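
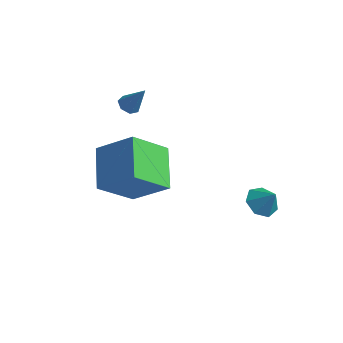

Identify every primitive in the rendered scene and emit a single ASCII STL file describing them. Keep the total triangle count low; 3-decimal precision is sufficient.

solid 
facet normal -0.548 0.707 0.447
outer loop
vertex -0.176 -0.961 3.514
vertex 0.513 0.44 2.14
vertex -1.674 -1.378 2.338
endloop
endfacet
facet normal -0.331 -0.674 0.661
outer loop
vertex -0.573 -2.8 1.44
vertex -0.176 -0.961 3.514
vertex -1.674 -1.378 2.338
endloop
endfacet
facet normal -0.548 0.707 0.447
outer loop
vertex -1.674 -1.378 2.338
vertex 0.513 0.44 2.14
vertex -0.985 0.023 0.964
endloop
endfacet
facet normal -0.768 -0.214 -0.603
outer loop
vertex -0.985 0.023 0.964
vertex -0.573 -2.8 1.44
vertex -1.674 -1.378 2.338
endloop
endfacet
facet normal 0.768 0.214 0.603
outer loop
vertex -0.176 -0.961 3.514
vertex 1.614 -0.982 1.242
vertex 0.513 0.44 2.14
endloop
endfacet
facet normal -0.331 -0.674 0.661
outer loop
vertex 0.925 -2.383 2.616
vertex -0.176 -0.961 3.514
vertex -0.573 -2.8 1.44
endloop
endfacet
facet normal 0.768 0.214 0.603
outer loop
vertex 0.925 -2.383 2.616
vertex 1.614 -0.982 1.242
vertex -0.176 -0.961 3.514
endloop
endfacet
facet normal 0.331 0.674 -0.661
outer loop
vertex 0.513 0.44 2.14
vertex 1.614 -0.982 1.242
vertex -0.985 0.023 0.964
endloop
endfacet
facet normal -0.768 -0.214 -0.603
outer loop
vertex 0.116 -1.399 0.066
vertex -0.573 -2.8 1.44
vertex -0.985 0.023 0.964
endloop
endfacet
facet normal 0.331 0.674 -0.661
outer loop
vertex -0.985 0.023 0.964
vertex 1.614 -0.982 1.242
vertex 0.116 -1.399 0.066
endloop
endfacet
facet normal 0.548 -0.707 -0.447
outer loop
vertex 0.116 -1.399 0.066
vertex 0.925 -2.383 2.616
vertex -0.573 -2.8 1.44
endloop
endfacet
facet normal 0.548 -0.707 -0.447
outer loop
vertex 1.614 -0.982 1.242
vertex 0.925 -2.383 2.616
vertex 0.116 -1.399 0.066
endloop
endfacet
facet normal -0.602 -0.013 -0.799
outer loop
vertex 3.892 3.375 -2.241
vertex 3.331 3.043 -1.813
vertex 3.47 3.802 -1.93
endloop
endfacet
facet normal 0.748 0.653 0.118
outer loop
vertex 3.892 3.375 -2.241
vertex 3.47 3.802 -1.93
vertex 3.969 3.057 -0.967
endloop
endfacet
facet normal -0.602 -0.013 -0.798
outer loop
vertex 3.47 3.802 -1.93
vertex 3.331 3.043 -1.813
vertex 2.943 3.658 -1.53
endloop
endfacet
facet normal 0.185 0.821 0.540
outer loop
vertex 3.47 3.802 -1.93
vertex 2.943 3.658 -1.53
vertex 3.969 3.057 -0.967
endloop
endfacet
facet normal -0.601 -0.012 -0.799
outer loop
vertex 2.943 3.658 -1.53
vertex 3.331 3.043 -1.813
vertex 2.708 3.051 -1.344
endloop
endfacet
facet normal -0.267 0.375 0.888
outer loop
vertex 2.943 3.658 -1.53
vertex 2.708 3.051 -1.344
vertex 3.969 3.057 -0.967
endloop
endfacet
facet normal -0.601 -0.013 -0.799
outer loop
vertex 2.708 3.051 -1.344
vertex 3.331 3.043 -1.813
vertex 2.943 2.438 -1.511
endloop
endfacet
facet normal -0.267 -0.347 0.899
outer loop
vertex 2.708 3.051 -1.344
vertex 2.943 2.438 -1.511
vertex 3.969 3.057 -0.967
endloop
endfacet
facet normal -0.602 -0.012 -0.798
outer loop
vertex 2.943 2.438 -1.511
vertex 3.331 3.043 -1.813
vertex 3.47 2.281 -1.906
endloop
endfacet
facet normal 0.185 -0.804 0.566
outer loop
vertex 2.943 2.438 -1.511
vertex 3.47 2.281 -1.906
vertex 3.969 3.057 -0.967
endloop
endfacet
facet normal -0.602 -0.012 -0.798
outer loop
vertex 3.47 2.281 -1.906
vertex 3.331 3.043 -1.813
vertex 3.892 2.698 -2.231
endloop
endfacet
facet normal 0.748 -0.649 0.139
outer loop
vertex 3.47 2.281 -1.906
vertex 3.892 2.698 -2.231
vertex 3.969 3.057 -0.967
endloop
endfacet
facet normal -0.602 -0.012 -0.798
outer loop
vertex 3.892 2.698 -2.231
vertex 3.331 3.043 -1.813
vertex 3.892 3.375 -2.241
endloop
endfacet
facet normal 0.998 -0.001 -0.061
outer loop
vertex 3.892 2.698 -2.231
vertex 3.892 3.375 -2.241
vertex 3.969 3.057 -0.967
endloop
endfacet
facet normal -0.529 -0.114 -0.841
outer loop
vertex -1.522 0.688 3.134
vertex -1.844 1.053 3.287
vertex -1.417 1.1 3.012
endloop
endfacet
facet normal 0.942 -0.290 -0.167
outer loop
vertex -1.522 0.688 3.134
vertex -1.417 1.1 3.012
vertex -1.136 1.207 4.413
endloop
endfacet
facet normal -0.529 -0.117 -0.841
outer loop
vertex -1.417 1.1 3.012
vertex -1.844 1.053 3.287
vertex -1.634 1.477 3.096
endloop
endfacet
facet normal 0.828 0.522 -0.206
outer loop
vertex -1.417 1.1 3.012
vertex -1.634 1.477 3.096
vertex -1.136 1.207 4.413
endloop
endfacet
facet normal -0.529 -0.117 -0.841
outer loop
vertex -1.634 1.477 3.096
vertex -1.844 1.053 3.287
vertex -2.009 1.534 3.324
endloop
endfacet
facet normal 0.218 0.969 0.116
outer loop
vertex -1.634 1.477 3.096
vertex -2.009 1.534 3.324
vertex -1.136 1.207 4.413
endloop
endfacet
facet normal -0.529 -0.117 -0.841
outer loop
vertex -2.009 1.534 3.324
vertex -1.844 1.053 3.287
vertex -2.26 1.23 3.524
endloop
endfacet
facet normal -0.424 0.715 0.555
outer loop
vertex -2.009 1.534 3.324
vertex -2.26 1.23 3.524
vertex -1.136 1.207 4.413
endloop
endfacet
facet normal -0.528 -0.115 -0.841
outer loop
vertex -2.26 1.23 3.524
vertex -1.844 1.053 3.287
vertex -2.198 0.792 3.545
endloop
endfacet
facet normal -0.620 -0.050 0.783
outer loop
vertex -2.26 1.23 3.524
vertex -2.198 0.792 3.545
vertex -1.136 1.207 4.413
endloop
endfacet
facet normal -0.529 -0.113 -0.841
outer loop
vertex -2.198 0.792 3.545
vertex -1.844 1.053 3.287
vertex -1.87 0.551 3.371
endloop
endfacet
facet normal -0.219 -0.749 0.625
outer loop
vertex -2.198 0.792 3.545
vertex -1.87 0.551 3.371
vertex -1.136 1.207 4.413
endloop
endfacet
facet normal -0.528 -0.113 -0.841
outer loop
vertex -1.87 0.551 3.371
vertex -1.844 1.053 3.287
vertex -1.522 0.688 3.134
endloop
endfacet
facet normal 0.476 -0.856 0.204
outer loop
vertex -1.87 0.551 3.371
vertex -1.522 0.688 3.134
vertex -1.136 1.207 4.413
endloop
endfacet

endsolid


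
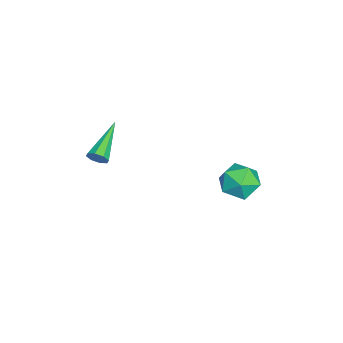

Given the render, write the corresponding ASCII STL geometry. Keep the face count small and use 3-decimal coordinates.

solid 
facet normal 0.894 -0.206 -0.399
outer loop
vertex -0.489 -3.211 -0.198
vertex -0.712 -3.517 -0.54
vertex -0.591 -3.022 -0.524
endloop
endfacet
facet normal 0.162 0.875 0.457
outer loop
vertex -0.489 -3.211 -0.198
vertex -0.591 -3.022 -0.524
vertex -2.588 -3.083 0.3
endloop
endfacet
facet normal 0.893 -0.205 -0.399
outer loop
vertex -0.591 -3.022 -0.524
vertex -0.712 -3.517 -0.54
vertex -0.764 -3.123 -0.859
endloop
endfacet
facet normal -0.123 0.966 -0.228
outer loop
vertex -0.591 -3.022 -0.524
vertex -0.764 -3.123 -0.859
vertex -2.588 -3.083 0.3
endloop
endfacet
facet normal 0.893 -0.206 -0.400
outer loop
vertex -0.764 -3.123 -0.859
vertex -0.712 -3.517 -0.54
vertex -0.907 -3.455 -1.007
endloop
endfacet
facet normal -0.451 0.518 -0.727
outer loop
vertex -0.764 -3.123 -0.859
vertex -0.907 -3.455 -1.007
vertex -2.588 -3.083 0.3
endloop
endfacet
facet normal 0.893 -0.207 -0.400
outer loop
vertex -0.907 -3.455 -1.007
vertex -0.712 -3.517 -0.54
vertex -0.936 -3.823 -0.881
endloop
endfacet
facet normal -0.629 -0.207 -0.750
outer loop
vertex -0.907 -3.455 -1.007
vertex -0.936 -3.823 -0.881
vertex -2.588 -3.083 0.3
endloop
endfacet
facet normal 0.893 -0.208 -0.400
outer loop
vertex -0.936 -3.823 -0.881
vertex -0.712 -3.517 -0.54
vertex -0.834 -4.012 -0.555
endloop
endfacet
facet normal -0.553 -0.784 -0.282
outer loop
vertex -0.936 -3.823 -0.881
vertex -0.834 -4.012 -0.555
vertex -2.588 -3.083 0.3
endloop
endfacet
facet normal 0.892 -0.208 -0.401
outer loop
vertex -0.834 -4.012 -0.555
vertex -0.712 -3.517 -0.54
vertex -0.66 -3.911 -0.22
endloop
endfacet
facet normal -0.267 -0.875 0.403
outer loop
vertex -0.834 -4.012 -0.555
vertex -0.66 -3.911 -0.22
vertex -2.588 -3.083 0.3
endloop
endfacet
facet normal 0.894 -0.205 -0.398
outer loop
vertex -0.66 -3.911 -0.22
vertex -0.712 -3.517 -0.54
vertex -0.518 -3.579 -0.072
endloop
endfacet
facet normal 0.060 -0.428 0.902
outer loop
vertex -0.66 -3.911 -0.22
vertex -0.518 -3.579 -0.072
vertex -2.588 -3.083 0.3
endloop
endfacet
facet normal 0.894 -0.207 -0.398
outer loop
vertex -0.518 -3.579 -0.072
vertex -0.712 -3.517 -0.54
vertex -0.489 -3.211 -0.198
endloop
endfacet
facet normal 0.238 0.298 0.925
outer loop
vertex -0.518 -3.579 -0.072
vertex -0.489 -3.211 -0.198
vertex -2.588 -3.083 0.3
endloop
endfacet
facet normal -0.209 0.829 0.519
outer loop
vertex -4.096 2.78 -3.617
vertex -3.461 2.47 -2.867
vertex -3.101 3.046 -3.642
endloop
endfacet
facet normal -0.258 0.949 -0.183
outer loop
vertex -4.096 2.78 -3.617
vertex -3.101 3.046 -3.642
vertex -3.577 2.75 -4.507
endloop
endfacet
facet normal -0.742 0.497 -0.450
outer loop
vertex -4.096 2.78 -3.617
vertex -3.577 2.75 -4.507
vertex -4.231 1.991 -4.266
endloop
endfacet
facet normal -0.991 0.098 0.087
outer loop
vertex -4.096 2.78 -3.617
vertex -4.231 1.991 -4.266
vertex -4.159 1.817 -3.253
endloop
endfacet
facet normal -0.662 0.302 0.686
outer loop
vertex -4.096 2.78 -3.617
vertex -4.159 1.817 -3.253
vertex -3.461 2.47 -2.867
endloop
endfacet
facet normal 0.372 0.796 -0.477
outer loop
vertex -3.577 2.75 -4.507
vertex -3.101 3.046 -3.642
vertex -2.621 2.423 -4.307
endloop
endfacet
facet normal 0.454 0.601 0.658
outer loop
vertex -3.101 3.046 -3.642
vertex -3.461 2.47 -2.867
vertex -2.549 2.249 -3.294
endloop
endfacet
facet normal -0.279 -0.250 0.927
outer loop
vertex -3.461 2.47 -2.867
vertex -4.159 1.817 -3.253
vertex -3.203 1.49 -3.053
endloop
endfacet
facet normal -0.813 -0.581 -0.042
outer loop
vertex -4.159 1.817 -3.253
vertex -4.231 1.991 -4.266
vertex -3.679 1.194 -3.918
endloop
endfacet
facet normal -0.410 0.065 -0.910
outer loop
vertex -4.231 1.991 -4.266
vertex -3.577 2.75 -4.507
vertex -3.319 1.77 -4.693
endloop
endfacet
facet normal 0.991 -0.098 -0.087
outer loop
vertex -2.684 1.46 -3.943
vertex -2.621 2.423 -4.307
vertex -2.549 2.249 -3.294
endloop
endfacet
facet normal 0.742 -0.497 0.450
outer loop
vertex -2.684 1.46 -3.943
vertex -2.549 2.249 -3.294
vertex -3.203 1.49 -3.053
endloop
endfacet
facet normal 0.258 -0.949 0.183
outer loop
vertex -2.684 1.46 -3.943
vertex -3.203 1.49 -3.053
vertex -3.679 1.194 -3.918
endloop
endfacet
facet normal 0.209 -0.829 -0.519
outer loop
vertex -2.684 1.46 -3.943
vertex -3.679 1.194 -3.918
vertex -3.319 1.77 -4.693
endloop
endfacet
facet normal 0.662 -0.302 -0.686
outer loop
vertex -2.684 1.46 -3.943
vertex -3.319 1.77 -4.693
vertex -2.621 2.423 -4.307
endloop
endfacet
facet normal 0.813 0.581 0.042
outer loop
vertex -2.549 2.249 -3.294
vertex -2.621 2.423 -4.307
vertex -3.101 3.046 -3.642
endloop
endfacet
facet normal 0.410 -0.065 0.910
outer loop
vertex -3.203 1.49 -3.053
vertex -2.549 2.249 -3.294
vertex -3.461 2.47 -2.867
endloop
endfacet
facet normal -0.372 -0.796 0.477
outer loop
vertex -3.679 1.194 -3.918
vertex -3.203 1.49 -3.053
vertex -4.159 1.817 -3.253
endloop
endfacet
facet normal -0.454 -0.601 -0.658
outer loop
vertex -3.319 1.77 -4.693
vertex -3.679 1.194 -3.918
vertex -4.231 1.991 -4.266
endloop
endfacet
facet normal 0.279 0.250 -0.927
outer loop
vertex -2.621 2.423 -4.307
vertex -3.319 1.77 -4.693
vertex -3.577 2.75 -4.507
endloop
endfacet

endsolid


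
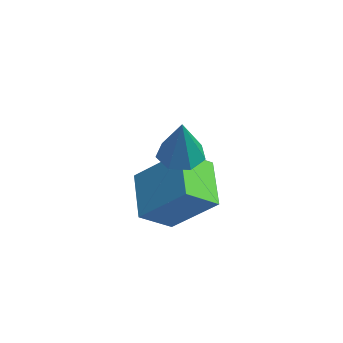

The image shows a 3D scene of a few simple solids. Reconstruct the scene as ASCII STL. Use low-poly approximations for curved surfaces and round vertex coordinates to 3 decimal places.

solid 
facet normal -0.843 0.180 0.507
outer loop
vertex -3.533 0.957 -1.306
vertex -3.719 1.923 -1.957
vertex -4.47 -0.035 -2.511
endloop
endfacet
facet normal 0.157 -0.819 0.552
outer loop
vertex -3.121 -0.323 -3.323
vertex -3.533 0.957 -1.306
vertex -4.47 -0.035 -2.511
endloop
endfacet
facet normal -0.843 0.180 0.507
outer loop
vertex -4.47 -0.035 -2.511
vertex -3.719 1.923 -1.957
vertex -4.655 0.931 -3.162
endloop
endfacet
facet normal -0.515 -0.545 -0.662
outer loop
vertex -4.655 0.931 -3.162
vertex -3.121 -0.323 -3.323
vertex -4.47 -0.035 -2.511
endloop
endfacet
facet normal 0.515 0.545 0.662
outer loop
vertex -3.533 0.957 -1.306
vertex -2.37 1.635 -2.769
vertex -3.719 1.923 -1.957
endloop
endfacet
facet normal 0.157 -0.819 0.552
outer loop
vertex -2.185 0.669 -2.118
vertex -3.533 0.957 -1.306
vertex -3.121 -0.323 -3.323
endloop
endfacet
facet normal 0.515 0.545 0.662
outer loop
vertex -2.185 0.669 -2.118
vertex -2.37 1.635 -2.769
vertex -3.533 0.957 -1.306
endloop
endfacet
facet normal -0.157 0.819 -0.552
outer loop
vertex -3.719 1.923 -1.957
vertex -2.37 1.635 -2.769
vertex -4.655 0.931 -3.162
endloop
endfacet
facet normal -0.515 -0.545 -0.662
outer loop
vertex -3.307 0.643 -3.974
vertex -3.121 -0.323 -3.323
vertex -4.655 0.931 -3.162
endloop
endfacet
facet normal -0.157 0.819 -0.552
outer loop
vertex -4.655 0.931 -3.162
vertex -2.37 1.635 -2.769
vertex -3.307 0.643 -3.974
endloop
endfacet
facet normal 0.843 -0.179 -0.507
outer loop
vertex -3.307 0.643 -3.974
vertex -2.185 0.669 -2.118
vertex -3.121 -0.323 -3.323
endloop
endfacet
facet normal 0.843 -0.180 -0.507
outer loop
vertex -2.37 1.635 -2.769
vertex -2.185 0.669 -2.118
vertex -3.307 0.643 -3.974
endloop
endfacet
facet normal -0.430 0.122 -0.894
outer loop
vertex -2.534 0.303 -1.31
vertex -2.925 0.77 -1.058
vertex -2.33 0.838 -1.335
endloop
endfacet
facet normal 0.926 -0.359 -0.116
outer loop
vertex -2.534 0.303 -1.31
vertex -2.33 0.838 -1.335
vertex -2.215 0.57 0.418
endloop
endfacet
facet normal -0.430 0.120 -0.895
outer loop
vertex -2.33 0.838 -1.335
vertex -2.925 0.77 -1.058
vertex -2.575 1.322 -1.152
endloop
endfacet
facet normal 0.894 0.449 0.010
outer loop
vertex -2.33 0.838 -1.335
vertex -2.575 1.322 -1.152
vertex -2.215 0.57 0.418
endloop
endfacet
facet normal -0.432 0.121 -0.894
outer loop
vertex -2.575 1.322 -1.152
vertex -2.925 0.77 -1.058
vertex -3.084 1.39 -0.897
endloop
endfacet
facet normal 0.297 0.886 0.356
outer loop
vertex -2.575 1.322 -1.152
vertex -3.084 1.39 -0.897
vertex -2.215 0.57 0.418
endloop
endfacet
facet normal -0.430 0.122 -0.894
outer loop
vertex -3.084 1.39 -0.897
vertex -2.925 0.77 -1.058
vertex -3.473 0.992 -0.764
endloop
endfacet
facet normal -0.413 0.625 0.663
outer loop
vertex -3.084 1.39 -0.897
vertex -3.473 0.992 -0.764
vertex -2.215 0.57 0.418
endloop
endfacet
facet normal -0.431 0.122 -0.894
outer loop
vertex -3.473 0.992 -0.764
vertex -2.925 0.77 -1.058
vertex -3.45 0.426 -0.852
endloop
endfacet
facet normal -0.702 -0.137 0.699
outer loop
vertex -3.473 0.992 -0.764
vertex -3.45 0.426 -0.852
vertex -2.215 0.57 0.418
endloop
endfacet
facet normal -0.431 0.122 -0.894
outer loop
vertex -3.45 0.426 -0.852
vertex -2.925 0.77 -1.058
vertex -3.032 0.12 -1.095
endloop
endfacet
facet normal -0.352 -0.828 0.436
outer loop
vertex -3.45 0.426 -0.852
vertex -3.032 0.12 -1.095
vertex -2.215 0.57 0.418
endloop
endfacet
facet normal -0.431 0.122 -0.894
outer loop
vertex -3.032 0.12 -1.095
vertex -2.925 0.77 -1.058
vertex -2.534 0.303 -1.31
endloop
endfacet
facet normal 0.372 -0.925 0.074
outer loop
vertex -3.032 0.12 -1.095
vertex -2.534 0.303 -1.31
vertex -2.215 0.57 0.418
endloop
endfacet

endsolid


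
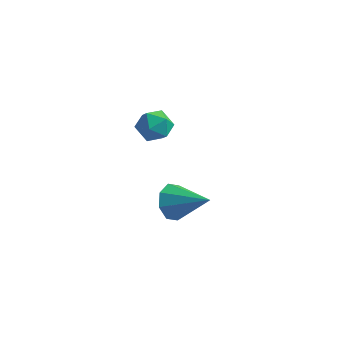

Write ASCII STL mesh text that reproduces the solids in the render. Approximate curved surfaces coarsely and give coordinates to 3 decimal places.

solid 
facet normal -0.516 0.451 0.728
outer loop
vertex -1.699 2.722 1.424
vertex -2.425 2.423 1.095
vertex -2.002 1.967 1.677
endloop
endfacet
facet normal 0.135 0.266 0.955
outer loop
vertex -1.699 2.722 1.424
vertex -2.002 1.967 1.677
vertex -1.168 2.064 1.532
endloop
endfacet
facet normal 0.614 0.583 0.532
outer loop
vertex -1.699 2.722 1.424
vertex -1.168 2.064 1.532
vertex -1.076 2.58 0.86
endloop
endfacet
facet normal 0.259 0.965 0.044
outer loop
vertex -1.699 2.722 1.424
vertex -1.076 2.58 0.86
vertex -1.853 2.801 0.59
endloop
endfacet
facet normal -0.438 0.884 0.165
outer loop
vertex -1.699 2.722 1.424
vertex -1.853 2.801 0.59
vertex -2.425 2.423 1.095
endloop
endfacet
facet normal 0.203 -0.440 0.875
outer loop
vertex -1.168 2.064 1.532
vertex -2.002 1.967 1.677
vertex -1.567 1.359 1.27
endloop
endfacet
facet normal -0.850 -0.139 0.509
outer loop
vertex -2.002 1.967 1.677
vertex -2.425 2.423 1.095
vertex -2.344 1.58 1.0
endloop
endfacet
facet normal -0.725 0.560 -0.402
outer loop
vertex -2.425 2.423 1.095
vertex -1.853 2.801 0.59
vertex -2.252 2.096 0.328
endloop
endfacet
facet normal 0.405 0.691 -0.599
outer loop
vertex -1.853 2.801 0.59
vertex -1.076 2.58 0.86
vertex -1.418 2.193 0.183
endloop
endfacet
facet normal 0.979 0.073 0.190
outer loop
vertex -1.076 2.58 0.86
vertex -1.168 2.064 1.532
vertex -0.995 1.737 0.765
endloop
endfacet
facet normal -0.259 -0.965 -0.044
outer loop
vertex -1.721 1.438 0.436
vertex -1.567 1.359 1.27
vertex -2.344 1.58 1.0
endloop
endfacet
facet normal -0.614 -0.583 -0.532
outer loop
vertex -1.721 1.438 0.436
vertex -2.344 1.58 1.0
vertex -2.252 2.096 0.328
endloop
endfacet
facet normal -0.135 -0.266 -0.955
outer loop
vertex -1.721 1.438 0.436
vertex -2.252 2.096 0.328
vertex -1.418 2.193 0.183
endloop
endfacet
facet normal 0.516 -0.451 -0.728
outer loop
vertex -1.721 1.438 0.436
vertex -1.418 2.193 0.183
vertex -0.995 1.737 0.765
endloop
endfacet
facet normal 0.438 -0.884 -0.165
outer loop
vertex -1.721 1.438 0.436
vertex -0.995 1.737 0.765
vertex -1.567 1.359 1.27
endloop
endfacet
facet normal -0.405 -0.691 0.599
outer loop
vertex -2.344 1.58 1.0
vertex -1.567 1.359 1.27
vertex -2.002 1.967 1.677
endloop
endfacet
facet normal -0.979 -0.073 -0.190
outer loop
vertex -2.252 2.096 0.328
vertex -2.344 1.58 1.0
vertex -2.425 2.423 1.095
endloop
endfacet
facet normal -0.203 0.440 -0.875
outer loop
vertex -1.418 2.193 0.183
vertex -2.252 2.096 0.328
vertex -1.853 2.801 0.59
endloop
endfacet
facet normal 0.850 0.139 -0.509
outer loop
vertex -0.995 1.737 0.765
vertex -1.418 2.193 0.183
vertex -1.076 2.58 0.86
endloop
endfacet
facet normal 0.725 -0.560 0.402
outer loop
vertex -1.567 1.359 1.27
vertex -0.995 1.737 0.765
vertex -1.168 2.064 1.532
endloop
endfacet
facet normal -0.890 0.062 -0.453
outer loop
vertex -0.852 3.205 -5.067
vertex -1.262 2.82 -4.314
vertex -1.062 3.697 -4.587
endloop
endfacet
facet normal 0.681 0.639 -0.357
outer loop
vertex -0.852 3.205 -5.067
vertex -1.062 3.697 -4.587
vertex 0.482 2.7 -3.426
endloop
endfacet
facet normal -0.890 0.062 -0.452
outer loop
vertex -1.062 3.697 -4.587
vertex -1.262 2.82 -4.314
vertex -1.389 3.676 -3.946
endloop
endfacet
facet normal 0.398 0.887 0.232
outer loop
vertex -1.062 3.697 -4.587
vertex -1.389 3.676 -3.946
vertex 0.482 2.7 -3.426
endloop
endfacet
facet normal -0.890 0.063 -0.453
outer loop
vertex -1.389 3.676 -3.946
vertex -1.262 2.82 -4.314
vertex -1.642 3.154 -3.521
endloop
endfacet
facet normal 0.093 0.601 0.794
outer loop
vertex -1.389 3.676 -3.946
vertex -1.642 3.154 -3.521
vertex 0.482 2.7 -3.426
endloop
endfacet
facet normal -0.890 0.062 -0.452
outer loop
vertex -1.642 3.154 -3.521
vertex -1.262 2.82 -4.314
vertex -1.672 2.436 -3.56
endloop
endfacet
facet normal -0.056 -0.052 0.997
outer loop
vertex -1.642 3.154 -3.521
vertex -1.672 2.436 -3.56
vertex 0.482 2.7 -3.426
endloop
endfacet
facet normal -0.890 0.062 -0.452
outer loop
vertex -1.672 2.436 -3.56
vertex -1.262 2.82 -4.314
vertex -1.462 1.944 -4.04
endloop
endfacet
facet normal 0.039 -0.689 0.724
outer loop
vertex -1.672 2.436 -3.56
vertex -1.462 1.944 -4.04
vertex 0.482 2.7 -3.426
endloop
endfacet
facet normal -0.889 0.061 -0.453
outer loop
vertex -1.462 1.944 -4.04
vertex -1.262 2.82 -4.314
vertex -1.134 1.965 -4.681
endloop
endfacet
facet normal 0.322 -0.937 0.134
outer loop
vertex -1.462 1.944 -4.04
vertex -1.134 1.965 -4.681
vertex 0.482 2.7 -3.426
endloop
endfacet
facet normal -0.890 0.061 -0.453
outer loop
vertex -1.134 1.965 -4.681
vertex -1.262 2.82 -4.314
vertex -0.882 2.487 -5.106
endloop
endfacet
facet normal 0.628 -0.651 -0.427
outer loop
vertex -1.134 1.965 -4.681
vertex -0.882 2.487 -5.106
vertex 0.482 2.7 -3.426
endloop
endfacet
facet normal -0.889 0.062 -0.453
outer loop
vertex -0.882 2.487 -5.106
vertex -1.262 2.82 -4.314
vertex -0.852 3.205 -5.067
endloop
endfacet
facet normal 0.776 0.002 -0.630
outer loop
vertex -0.882 2.487 -5.106
vertex -0.852 3.205 -5.067
vertex 0.482 2.7 -3.426
endloop
endfacet

endsolid


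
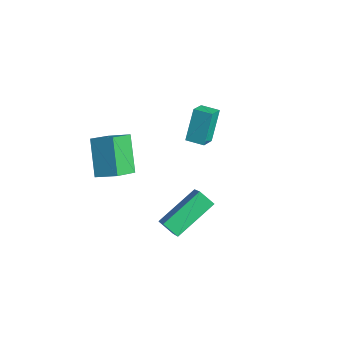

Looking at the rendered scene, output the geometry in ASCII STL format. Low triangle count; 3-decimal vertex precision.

solid 
facet normal -0.728 -0.540 -0.422
outer loop
vertex -3.533 -1.663 2.159
vertex -3.889 -0.638 1.461
vertex -2.423 -2.154 0.871
endloop
endfacet
facet normal 0.275 -0.795 0.540
outer loop
vertex -1.651 -1.582 1.319
vertex -3.533 -1.663 2.159
vertex -2.423 -2.154 0.871
endloop
endfacet
facet normal -0.728 -0.540 -0.423
outer loop
vertex -2.423 -2.154 0.871
vertex -3.889 -0.638 1.461
vertex -2.778 -1.129 0.174
endloop
endfacet
facet normal 0.628 -0.277 -0.727
outer loop
vertex -2.778 -1.129 0.174
vertex -1.651 -1.582 1.319
vertex -2.423 -2.154 0.871
endloop
endfacet
facet normal -0.628 0.277 0.727
outer loop
vertex -3.533 -1.663 2.159
vertex -3.117 -0.066 1.909
vertex -3.889 -0.638 1.461
endloop
endfacet
facet normal 0.276 -0.794 0.541
outer loop
vertex -2.762 -1.091 2.606
vertex -3.533 -1.663 2.159
vertex -1.651 -1.582 1.319
endloop
endfacet
facet normal -0.628 0.277 0.728
outer loop
vertex -2.762 -1.091 2.606
vertex -3.117 -0.066 1.909
vertex -3.533 -1.663 2.159
endloop
endfacet
facet normal -0.275 0.795 -0.541
outer loop
vertex -3.889 -0.638 1.461
vertex -3.117 -0.066 1.909
vertex -2.778 -1.129 0.174
endloop
endfacet
facet normal 0.628 -0.277 -0.727
outer loop
vertex -2.007 -0.557 0.621
vertex -1.651 -1.582 1.319
vertex -2.778 -1.129 0.174
endloop
endfacet
facet normal -0.276 0.795 -0.541
outer loop
vertex -2.778 -1.129 0.174
vertex -3.117 -0.066 1.909
vertex -2.007 -0.557 0.621
endloop
endfacet
facet normal 0.728 0.540 0.422
outer loop
vertex -2.007 -0.557 0.621
vertex -2.762 -1.091 2.606
vertex -1.651 -1.582 1.319
endloop
endfacet
facet normal 0.729 0.539 0.422
outer loop
vertex -3.117 -0.066 1.909
vertex -2.762 -1.091 2.606
vertex -2.007 -0.557 0.621
endloop
endfacet
facet normal -0.836 -0.548 0.007
outer loop
vertex -3.387 2.715 -0.295
vertex -3.82 3.394 1.076
vertex -3.834 3.391 -0.771
endloop
endfacet
facet normal 0.273 -0.426 -0.862
outer loop
vertex -3.14 3.846 -0.776
vertex -3.387 2.715 -0.295
vertex -3.834 3.391 -0.771
endloop
endfacet
facet normal -0.836 -0.548 0.007
outer loop
vertex -3.834 3.391 -0.771
vertex -3.82 3.394 1.076
vertex -4.267 4.07 0.601
endloop
endfacet
facet normal -0.475 0.720 -0.506
outer loop
vertex -4.267 4.07 0.601
vertex -3.14 3.846 -0.776
vertex -3.834 3.391 -0.771
endloop
endfacet
facet normal 0.475 -0.719 0.506
outer loop
vertex -3.387 2.715 -0.295
vertex -3.126 3.849 1.071
vertex -3.82 3.394 1.076
endloop
endfacet
facet normal 0.272 -0.426 -0.863
outer loop
vertex -2.693 3.17 -0.301
vertex -3.387 2.715 -0.295
vertex -3.14 3.846 -0.776
endloop
endfacet
facet normal 0.476 -0.719 0.506
outer loop
vertex -2.693 3.17 -0.301
vertex -3.126 3.849 1.071
vertex -3.387 2.715 -0.295
endloop
endfacet
facet normal -0.273 0.426 0.863
outer loop
vertex -3.82 3.394 1.076
vertex -3.126 3.849 1.071
vertex -4.267 4.07 0.601
endloop
endfacet
facet normal -0.476 0.719 -0.506
outer loop
vertex -3.573 4.525 0.595
vertex -3.14 3.846 -0.776
vertex -4.267 4.07 0.601
endloop
endfacet
facet normal -0.272 0.427 0.862
outer loop
vertex -4.267 4.07 0.601
vertex -3.126 3.849 1.071
vertex -3.573 4.525 0.595
endloop
endfacet
facet normal 0.836 0.548 -0.007
outer loop
vertex -3.573 4.525 0.595
vertex -2.693 3.17 -0.301
vertex -3.14 3.846 -0.776
endloop
endfacet
facet normal 0.836 0.548 -0.007
outer loop
vertex -3.126 3.849 1.071
vertex -2.693 3.17 -0.301
vertex -3.573 4.525 0.595
endloop
endfacet
facet normal -0.731 -0.365 0.576
outer loop
vertex 0.017 1.156 0.166
vertex -0.922 1.534 -0.787
vertex 0.21 -0.669 -0.746
endloop
endfacet
facet normal 0.676 -0.271 0.685
outer loop
vertex 0.802 -0.374 -1.213
vertex 0.017 1.156 0.166
vertex 0.21 -0.669 -0.746
endloop
endfacet
facet normal -0.731 -0.365 0.576
outer loop
vertex 0.21 -0.669 -0.746
vertex -0.922 1.534 -0.787
vertex -0.729 -0.292 -1.699
endloop
endfacet
facet normal 0.093 -0.891 -0.444
outer loop
vertex -0.729 -0.292 -1.699
vertex 0.802 -0.374 -1.213
vertex 0.21 -0.669 -0.746
endloop
endfacet
facet normal -0.093 0.891 0.445
outer loop
vertex 0.017 1.156 0.166
vertex -0.33 1.829 -1.254
vertex -0.922 1.534 -0.787
endloop
endfacet
facet normal 0.676 -0.271 0.685
outer loop
vertex 0.609 1.452 -0.301
vertex 0.017 1.156 0.166
vertex 0.802 -0.374 -1.213
endloop
endfacet
facet normal -0.094 0.891 0.445
outer loop
vertex 0.609 1.452 -0.301
vertex -0.33 1.829 -1.254
vertex 0.017 1.156 0.166
endloop
endfacet
facet normal -0.676 0.271 -0.686
outer loop
vertex -0.922 1.534 -0.787
vertex -0.33 1.829 -1.254
vertex -0.729 -0.292 -1.699
endloop
endfacet
facet normal 0.094 -0.890 -0.446
outer loop
vertex -0.137 0.004 -2.166
vertex 0.802 -0.374 -1.213
vertex -0.729 -0.292 -1.699
endloop
endfacet
facet normal -0.676 0.271 -0.685
outer loop
vertex -0.729 -0.292 -1.699
vertex -0.33 1.829 -1.254
vertex -0.137 0.004 -2.166
endloop
endfacet
facet normal 0.731 0.365 -0.576
outer loop
vertex -0.137 0.004 -2.166
vertex 0.609 1.452 -0.301
vertex 0.802 -0.374 -1.213
endloop
endfacet
facet normal 0.731 0.365 -0.576
outer loop
vertex -0.33 1.829 -1.254
vertex 0.609 1.452 -0.301
vertex -0.137 0.004 -2.166
endloop
endfacet

endsolid


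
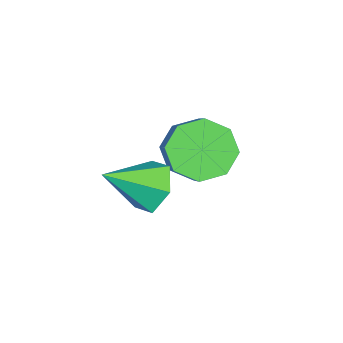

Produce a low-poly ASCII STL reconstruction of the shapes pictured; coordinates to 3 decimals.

solid 
facet normal -0.365 0.747 -0.556
outer loop
vertex 0.185 -1.062 2.461
vertex -0.417 -1.65 2.066
vertex -0.655 -1.191 2.839
endloop
endfacet
facet normal 0.359 0.277 0.892
outer loop
vertex 0.185 -1.062 2.461
vertex -0.655 -1.191 2.839
vertex 0.217 -2.95 3.034
endloop
endfacet
facet normal -0.365 0.747 -0.556
outer loop
vertex -0.655 -1.191 2.839
vertex -0.417 -1.65 2.066
vertex -1.257 -1.779 2.444
endloop
endfacet
facet normal -0.454 -0.127 0.882
outer loop
vertex -0.655 -1.191 2.839
vertex -1.257 -1.779 2.444
vertex 0.217 -2.95 3.034
endloop
endfacet
facet normal -0.365 0.746 -0.557
outer loop
vertex -1.257 -1.779 2.444
vertex -0.417 -1.65 2.066
vertex -1.019 -2.239 1.671
endloop
endfacet
facet normal -0.660 -0.717 0.224
outer loop
vertex -1.257 -1.779 2.444
vertex -1.019 -2.239 1.671
vertex 0.217 -2.95 3.034
endloop
endfacet
facet normal -0.365 0.746 -0.557
outer loop
vertex -1.019 -2.239 1.671
vertex -0.417 -1.65 2.066
vertex -0.179 -2.11 1.293
endloop
endfacet
facet normal -0.052 -0.904 -0.424
outer loop
vertex -1.019 -2.239 1.671
vertex -0.179 -2.11 1.293
vertex 0.217 -2.95 3.034
endloop
endfacet
facet normal -0.364 0.747 -0.557
outer loop
vertex -0.179 -2.11 1.293
vertex -0.417 -1.65 2.066
vertex 0.423 -1.521 1.689
endloop
endfacet
facet normal 0.761 -0.499 -0.414
outer loop
vertex -0.179 -2.11 1.293
vertex 0.423 -1.521 1.689
vertex 0.217 -2.95 3.034
endloop
endfacet
facet normal -0.364 0.747 -0.556
outer loop
vertex 0.423 -1.521 1.689
vertex -0.417 -1.65 2.066
vertex 0.185 -1.062 2.461
endloop
endfacet
facet normal 0.966 0.090 0.244
outer loop
vertex 0.423 -1.521 1.689
vertex 0.185 -1.062 2.461
vertex 0.217 -2.95 3.034
endloop
endfacet
facet normal -0.722 -0.207 -0.660
outer loop
vertex -2.921 -0.82 0.118
vertex -3.653 -0.841 0.925
vertex -3.263 -0.072 0.258
endloop
endfacet
facet normal 0.558 0.392 -0.732
outer loop
vertex -2.921 -0.82 0.118
vertex -3.263 -0.072 0.258
vertex -1.795 -0.499 1.148
endloop
endfacet
facet normal 0.558 0.391 -0.732
outer loop
vertex -1.795 -0.499 1.148
vertex -3.263 -0.072 0.258
vertex -2.136 0.249 1.288
endloop
endfacet
facet normal 0.722 0.206 0.660
outer loop
vertex -1.795 -0.499 1.148
vertex -2.136 0.249 1.288
vertex -2.527 -0.519 1.955
endloop
endfacet
facet normal -0.723 -0.206 -0.660
outer loop
vertex -3.263 -0.072 0.258
vertex -3.653 -0.841 0.925
vertex -3.833 0.226 0.789
endloop
endfacet
facet normal 0.105 0.911 -0.399
outer loop
vertex -3.263 -0.072 0.258
vertex -3.833 0.226 0.789
vertex -2.136 0.249 1.288
endloop
endfacet
facet normal 0.105 0.911 -0.399
outer loop
vertex -2.136 0.249 1.288
vertex -3.833 0.226 0.789
vertex -2.707 0.547 1.819
endloop
endfacet
facet normal 0.722 0.206 0.661
outer loop
vertex -2.136 0.249 1.288
vertex -2.707 0.547 1.819
vertex -2.527 -0.519 1.955
endloop
endfacet
facet normal -0.722 -0.206 -0.660
outer loop
vertex -3.833 0.226 0.789
vertex -3.653 -0.841 0.925
vertex -4.298 -0.101 1.4
endloop
endfacet
facet normal -0.410 0.897 0.168
outer loop
vertex -3.833 0.226 0.789
vertex -4.298 -0.101 1.4
vertex -2.707 0.547 1.819
endloop
endfacet
facet normal -0.410 0.897 0.168
outer loop
vertex -2.707 0.547 1.819
vertex -4.298 -0.101 1.4
vertex -3.172 0.22 2.43
endloop
endfacet
facet normal 0.722 0.206 0.660
outer loop
vertex -2.707 0.547 1.819
vertex -3.172 0.22 2.43
vertex -2.527 -0.519 1.955
endloop
endfacet
facet normal -0.722 -0.206 -0.660
outer loop
vertex -4.298 -0.101 1.4
vertex -3.653 -0.841 0.925
vertex -4.385 -0.861 1.732
endloop
endfacet
facet normal -0.684 0.356 0.637
outer loop
vertex -4.298 -0.101 1.4
vertex -4.385 -0.861 1.732
vertex -3.172 0.22 2.43
endloop
endfacet
facet normal -0.684 0.356 0.637
outer loop
vertex -3.172 0.22 2.43
vertex -4.385 -0.861 1.732
vertex -3.259 -0.54 2.762
endloop
endfacet
facet normal 0.722 0.206 0.660
outer loop
vertex -3.172 0.22 2.43
vertex -3.259 -0.54 2.762
vertex -2.527 -0.519 1.955
endloop
endfacet
facet normal -0.722 -0.206 -0.660
outer loop
vertex -4.385 -0.861 1.732
vertex -3.653 -0.841 0.925
vertex -4.044 -1.609 1.592
endloop
endfacet
facet normal -0.558 -0.391 0.732
outer loop
vertex -4.385 -0.861 1.732
vertex -4.044 -1.609 1.592
vertex -3.259 -0.54 2.762
endloop
endfacet
facet normal -0.557 -0.392 0.732
outer loop
vertex -3.259 -0.54 2.762
vertex -4.044 -1.609 1.592
vertex -2.917 -1.288 2.622
endloop
endfacet
facet normal 0.722 0.207 0.660
outer loop
vertex -3.259 -0.54 2.762
vertex -2.917 -1.288 2.622
vertex -2.527 -0.519 1.955
endloop
endfacet
facet normal -0.722 -0.206 -0.661
outer loop
vertex -4.044 -1.609 1.592
vertex -3.653 -0.841 0.925
vertex -3.473 -1.907 1.061
endloop
endfacet
facet normal -0.105 -0.911 0.399
outer loop
vertex -4.044 -1.609 1.592
vertex -3.473 -1.907 1.061
vertex -2.917 -1.288 2.622
endloop
endfacet
facet normal -0.105 -0.911 0.399
outer loop
vertex -2.917 -1.288 2.622
vertex -3.473 -1.907 1.061
vertex -2.347 -1.586 2.091
endloop
endfacet
facet normal 0.723 0.206 0.660
outer loop
vertex -2.917 -1.288 2.622
vertex -2.347 -1.586 2.091
vertex -2.527 -0.519 1.955
endloop
endfacet
facet normal -0.722 -0.206 -0.660
outer loop
vertex -3.473 -1.907 1.061
vertex -3.653 -0.841 0.925
vertex -3.008 -1.58 0.45
endloop
endfacet
facet normal 0.410 -0.897 -0.168
outer loop
vertex -3.473 -1.907 1.061
vertex -3.008 -1.58 0.45
vertex -2.347 -1.586 2.091
endloop
endfacet
facet normal 0.410 -0.897 -0.168
outer loop
vertex -2.347 -1.586 2.091
vertex -3.008 -1.58 0.45
vertex -1.882 -1.259 1.48
endloop
endfacet
facet normal 0.722 0.206 0.660
outer loop
vertex -2.347 -1.586 2.091
vertex -1.882 -1.259 1.48
vertex -2.527 -0.519 1.955
endloop
endfacet
facet normal -0.722 -0.206 -0.660
outer loop
vertex -3.008 -1.58 0.45
vertex -3.653 -0.841 0.925
vertex -2.921 -0.82 0.118
endloop
endfacet
facet normal 0.684 -0.356 -0.637
outer loop
vertex -3.008 -1.58 0.45
vertex -2.921 -0.82 0.118
vertex -1.882 -1.259 1.48
endloop
endfacet
facet normal 0.684 -0.356 -0.637
outer loop
vertex -1.882 -1.259 1.48
vertex -2.921 -0.82 0.118
vertex -1.795 -0.499 1.148
endloop
endfacet
facet normal 0.722 0.206 0.660
outer loop
vertex -1.882 -1.259 1.48
vertex -1.795 -0.499 1.148
vertex -2.527 -0.519 1.955
endloop
endfacet

endsolid


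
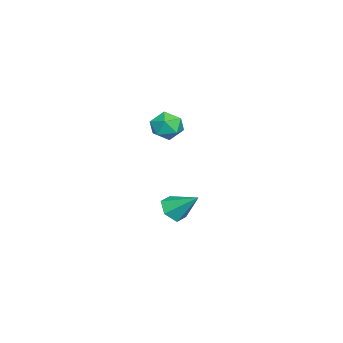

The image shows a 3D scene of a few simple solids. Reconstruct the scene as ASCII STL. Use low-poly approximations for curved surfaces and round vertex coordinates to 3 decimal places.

solid 
facet normal -0.198 -0.748 -0.634
outer loop
vertex 1.301 1.506 -3.752
vertex 0.425 1.781 -3.803
vertex 1.047 2.116 -4.392
endloop
endfacet
facet normal 0.943 0.327 -0.062
outer loop
vertex 1.301 1.506 -3.752
vertex 1.047 2.116 -4.392
vertex 0.795 3.179 -2.617
endloop
endfacet
facet normal -0.198 -0.748 -0.634
outer loop
vertex 1.047 2.116 -4.392
vertex 0.425 1.781 -3.803
vertex 0.17 2.391 -4.443
endloop
endfacet
facet normal 0.290 0.839 -0.461
outer loop
vertex 1.047 2.116 -4.392
vertex 0.17 2.391 -4.443
vertex 0.795 3.179 -2.617
endloop
endfacet
facet normal -0.198 -0.748 -0.634
outer loop
vertex 0.17 2.391 -4.443
vertex 0.425 1.781 -3.803
vertex -0.452 2.056 -3.853
endloop
endfacet
facet normal -0.575 0.804 -0.150
outer loop
vertex 0.17 2.391 -4.443
vertex -0.452 2.056 -3.853
vertex 0.795 3.179 -2.617
endloop
endfacet
facet normal -0.198 -0.748 -0.634
outer loop
vertex -0.452 2.056 -3.853
vertex 0.425 1.781 -3.803
vertex -0.197 1.446 -3.213
endloop
endfacet
facet normal -0.787 0.258 0.560
outer loop
vertex -0.452 2.056 -3.853
vertex -0.197 1.446 -3.213
vertex 0.795 3.179 -2.617
endloop
endfacet
facet normal -0.199 -0.748 -0.634
outer loop
vertex -0.197 1.446 -3.213
vertex 0.425 1.781 -3.803
vertex 0.679 1.171 -3.163
endloop
endfacet
facet normal -0.134 -0.253 0.958
outer loop
vertex -0.197 1.446 -3.213
vertex 0.679 1.171 -3.163
vertex 0.795 3.179 -2.617
endloop
endfacet
facet normal -0.198 -0.748 -0.634
outer loop
vertex 0.679 1.171 -3.163
vertex 0.425 1.781 -3.803
vertex 1.301 1.506 -3.752
endloop
endfacet
facet normal 0.730 -0.218 0.647
outer loop
vertex 0.679 1.171 -3.163
vertex 1.301 1.506 -3.752
vertex 0.795 3.179 -2.617
endloop
endfacet
facet normal -0.478 0.370 0.797
outer loop
vertex 2.49 2.645 3.749
vertex 1.674 2.212 3.461
vertex 2.288 1.746 4.046
endloop
endfacet
facet normal 0.213 0.263 0.941
outer loop
vertex 2.49 2.645 3.749
vertex 2.288 1.746 4.046
vertex 3.189 1.976 3.778
endloop
endfacet
facet normal 0.597 0.645 0.477
outer loop
vertex 2.49 2.645 3.749
vertex 3.189 1.976 3.778
vertex 3.131 2.584 3.028
endloop
endfacet
facet normal 0.144 0.989 0.044
outer loop
vertex 2.49 2.645 3.749
vertex 3.131 2.584 3.028
vertex 2.195 2.729 2.832
endloop
endfacet
facet normal -0.520 0.819 0.242
outer loop
vertex 2.49 2.645 3.749
vertex 2.195 2.729 2.832
vertex 1.674 2.212 3.461
endloop
endfacet
facet normal 0.356 -0.427 0.831
outer loop
vertex 3.189 1.976 3.778
vertex 2.288 1.746 4.046
vertex 2.805 1.131 3.508
endloop
endfacet
facet normal -0.761 -0.254 0.597
outer loop
vertex 2.288 1.746 4.046
vertex 1.674 2.212 3.461
vertex 1.869 1.276 3.312
endloop
endfacet
facet normal -0.829 0.472 -0.299
outer loop
vertex 1.674 2.212 3.461
vertex 2.195 2.729 2.832
vertex 1.811 1.884 2.562
endloop
endfacet
facet normal 0.245 0.747 -0.618
outer loop
vertex 2.195 2.729 2.832
vertex 3.131 2.584 3.028
vertex 2.712 2.114 2.294
endloop
endfacet
facet normal 0.978 0.191 0.079
outer loop
vertex 3.131 2.584 3.028
vertex 3.189 1.976 3.778
vertex 3.326 1.648 2.879
endloop
endfacet
facet normal -0.144 -0.989 -0.044
outer loop
vertex 2.51 1.215 2.591
vertex 2.805 1.131 3.508
vertex 1.869 1.276 3.312
endloop
endfacet
facet normal -0.597 -0.645 -0.477
outer loop
vertex 2.51 1.215 2.591
vertex 1.869 1.276 3.312
vertex 1.811 1.884 2.562
endloop
endfacet
facet normal -0.213 -0.263 -0.941
outer loop
vertex 2.51 1.215 2.591
vertex 1.811 1.884 2.562
vertex 2.712 2.114 2.294
endloop
endfacet
facet normal 0.478 -0.370 -0.797
outer loop
vertex 2.51 1.215 2.591
vertex 2.712 2.114 2.294
vertex 3.326 1.648 2.879
endloop
endfacet
facet normal 0.520 -0.819 -0.242
outer loop
vertex 2.51 1.215 2.591
vertex 3.326 1.648 2.879
vertex 2.805 1.131 3.508
endloop
endfacet
facet normal -0.245 -0.747 0.618
outer loop
vertex 1.869 1.276 3.312
vertex 2.805 1.131 3.508
vertex 2.288 1.746 4.046
endloop
endfacet
facet normal -0.978 -0.191 -0.079
outer loop
vertex 1.811 1.884 2.562
vertex 1.869 1.276 3.312
vertex 1.674 2.212 3.461
endloop
endfacet
facet normal -0.356 0.427 -0.831
outer loop
vertex 2.712 2.114 2.294
vertex 1.811 1.884 2.562
vertex 2.195 2.729 2.832
endloop
endfacet
facet normal 0.761 0.254 -0.597
outer loop
vertex 3.326 1.648 2.879
vertex 2.712 2.114 2.294
vertex 3.131 2.584 3.028
endloop
endfacet
facet normal 0.829 -0.472 0.299
outer loop
vertex 2.805 1.131 3.508
vertex 3.326 1.648 2.879
vertex 3.189 1.976 3.778
endloop
endfacet

endsolid


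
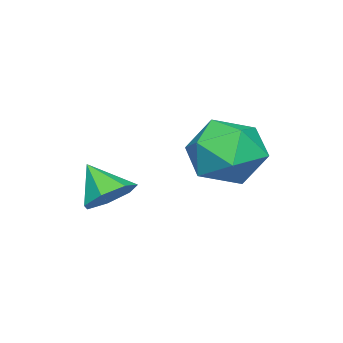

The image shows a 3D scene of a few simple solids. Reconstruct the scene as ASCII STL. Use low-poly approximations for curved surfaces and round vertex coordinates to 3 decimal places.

solid 
facet normal -0.325 0.759 -0.564
outer loop
vertex -3.199 0.732 2.293
vertex -4.167 0.607 2.683
vertex -3.488 1.252 3.16
endloop
endfacet
facet normal 0.361 0.848 -0.388
outer loop
vertex -3.199 0.732 2.293
vertex -3.488 1.252 3.16
vertex -2.532 0.818 3.102
endloop
endfacet
facet normal 0.725 0.283 -0.628
outer loop
vertex -3.199 0.732 2.293
vertex -2.532 0.818 3.102
vertex -2.621 -0.096 2.588
endloop
endfacet
facet normal 0.264 -0.155 -0.952
outer loop
vertex -3.199 0.732 2.293
vertex -2.621 -0.096 2.588
vertex -3.632 -0.226 2.329
endloop
endfacet
facet normal -0.386 0.140 -0.912
outer loop
vertex -3.199 0.732 2.293
vertex -3.632 -0.226 2.329
vertex -4.167 0.607 2.683
endloop
endfacet
facet normal 0.407 0.854 0.324
outer loop
vertex -2.532 0.818 3.102
vertex -3.488 1.252 3.16
vertex -3.088 0.746 3.991
endloop
endfacet
facet normal -0.703 0.710 0.039
outer loop
vertex -3.488 1.252 3.16
vertex -4.167 0.607 2.683
vertex -4.099 0.616 3.732
endloop
endfacet
facet normal -0.800 -0.291 -0.524
outer loop
vertex -4.167 0.607 2.683
vertex -3.632 -0.226 2.329
vertex -4.188 -0.298 3.218
endloop
endfacet
facet normal 0.250 -0.769 -0.588
outer loop
vertex -3.632 -0.226 2.329
vertex -2.621 -0.096 2.588
vertex -3.232 -0.732 3.16
endloop
endfacet
facet normal 0.996 -0.061 -0.064
outer loop
vertex -2.621 -0.096 2.588
vertex -2.532 0.818 3.102
vertex -2.553 -0.087 3.637
endloop
endfacet
facet normal -0.264 0.155 0.952
outer loop
vertex -3.521 -0.212 4.027
vertex -3.088 0.746 3.991
vertex -4.099 0.616 3.732
endloop
endfacet
facet normal -0.725 -0.283 0.628
outer loop
vertex -3.521 -0.212 4.027
vertex -4.099 0.616 3.732
vertex -4.188 -0.298 3.218
endloop
endfacet
facet normal -0.361 -0.848 0.388
outer loop
vertex -3.521 -0.212 4.027
vertex -4.188 -0.298 3.218
vertex -3.232 -0.732 3.16
endloop
endfacet
facet normal 0.325 -0.759 0.564
outer loop
vertex -3.521 -0.212 4.027
vertex -3.232 -0.732 3.16
vertex -2.553 -0.087 3.637
endloop
endfacet
facet normal 0.386 -0.140 0.912
outer loop
vertex -3.521 -0.212 4.027
vertex -2.553 -0.087 3.637
vertex -3.088 0.746 3.991
endloop
endfacet
facet normal -0.250 0.769 0.588
outer loop
vertex -4.099 0.616 3.732
vertex -3.088 0.746 3.991
vertex -3.488 1.252 3.16
endloop
endfacet
facet normal -0.996 0.061 0.064
outer loop
vertex -4.188 -0.298 3.218
vertex -4.099 0.616 3.732
vertex -4.167 0.607 2.683
endloop
endfacet
facet normal -0.407 -0.854 -0.324
outer loop
vertex -3.232 -0.732 3.16
vertex -4.188 -0.298 3.218
vertex -3.632 -0.226 2.329
endloop
endfacet
facet normal 0.703 -0.710 -0.039
outer loop
vertex -2.553 -0.087 3.637
vertex -3.232 -0.732 3.16
vertex -2.621 -0.096 2.588
endloop
endfacet
facet normal 0.800 0.291 0.524
outer loop
vertex -3.088 0.746 3.991
vertex -2.553 -0.087 3.637
vertex -2.532 0.818 3.102
endloop
endfacet
facet normal 0.198 0.662 -0.723
outer loop
vertex -1.018 -2.089 1.856
vertex -1.63 -1.772 1.979
vertex -1.006 -1.643 2.268
endloop
endfacet
facet normal 0.754 -0.456 0.472
outer loop
vertex -1.018 -2.089 1.856
vertex -1.006 -1.643 2.268
vertex -1.85 -2.508 2.781
endloop
endfacet
facet normal 0.197 0.664 -0.722
outer loop
vertex -1.006 -1.643 2.268
vertex -1.63 -1.772 1.979
vertex -1.464 -1.295 2.463
endloop
endfacet
facet normal 0.448 0.091 0.890
outer loop
vertex -1.006 -1.643 2.268
vertex -1.464 -1.295 2.463
vertex -1.85 -2.508 2.781
endloop
endfacet
facet normal 0.199 0.663 -0.722
outer loop
vertex -1.464 -1.295 2.463
vertex -1.63 -1.772 1.979
vertex -2.047 -1.305 2.293
endloop
endfacet
facet normal -0.270 0.324 0.907
outer loop
vertex -1.464 -1.295 2.463
vertex -2.047 -1.305 2.293
vertex -1.85 -2.508 2.781
endloop
endfacet
facet normal 0.197 0.662 -0.723
outer loop
vertex -2.047 -1.305 2.293
vertex -1.63 -1.772 1.979
vertex -2.316 -1.668 1.887
endloop
endfacet
facet normal -0.858 0.066 0.509
outer loop
vertex -2.047 -1.305 2.293
vertex -2.316 -1.668 1.887
vertex -1.85 -2.508 2.781
endloop
endfacet
facet normal 0.197 0.663 -0.722
outer loop
vertex -2.316 -1.668 1.887
vertex -1.63 -1.772 1.979
vertex -2.069 -2.109 1.55
endloop
endfacet
facet normal -0.873 -0.487 -0.003
outer loop
vertex -2.316 -1.668 1.887
vertex -2.069 -2.109 1.55
vertex -1.85 -2.508 2.781
endloop
endfacet
facet normal 0.197 0.663 -0.722
outer loop
vertex -2.069 -2.109 1.55
vertex -1.63 -1.772 1.979
vertex -1.492 -2.296 1.536
endloop
endfacet
facet normal -0.304 -0.921 -0.244
outer loop
vertex -2.069 -2.109 1.55
vertex -1.492 -2.296 1.536
vertex -1.85 -2.508 2.781
endloop
endfacet
facet normal 0.198 0.663 -0.722
outer loop
vertex -1.492 -2.296 1.536
vertex -1.63 -1.772 1.979
vertex -1.018 -2.089 1.856
endloop
endfacet
facet normal 0.419 -0.907 -0.034
outer loop
vertex -1.492 -2.296 1.536
vertex -1.018 -2.089 1.856
vertex -1.85 -2.508 2.781
endloop
endfacet

endsolid


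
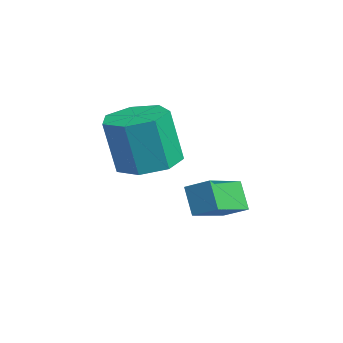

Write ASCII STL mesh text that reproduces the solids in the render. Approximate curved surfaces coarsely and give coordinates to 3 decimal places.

solid 
facet normal -0.647 -0.620 -0.444
outer loop
vertex -0.404 0.512 -2.383
vertex -1.209 1.696 -2.863
vertex 0.146 0.543 -3.229
endloop
endfacet
facet normal 0.534 -0.783 0.318
outer loop
vertex 0.689 1.064 -2.857
vertex -0.404 0.512 -2.383
vertex 0.146 0.543 -3.229
endloop
endfacet
facet normal -0.647 -0.620 -0.443
outer loop
vertex 0.146 0.543 -3.229
vertex -1.209 1.696 -2.863
vertex -0.659 1.727 -3.71
endloop
endfacet
facet normal 0.545 0.030 -0.838
outer loop
vertex -0.659 1.727 -3.71
vertex 0.689 1.064 -2.857
vertex 0.146 0.543 -3.229
endloop
endfacet
facet normal -0.545 -0.031 0.838
outer loop
vertex -0.404 0.512 -2.383
vertex -0.666 2.217 -2.491
vertex -1.209 1.696 -2.863
endloop
endfacet
facet normal 0.534 -0.784 0.318
outer loop
vertex 0.139 1.033 -2.01
vertex -0.404 0.512 -2.383
vertex 0.689 1.064 -2.857
endloop
endfacet
facet normal -0.546 -0.031 0.837
outer loop
vertex 0.139 1.033 -2.01
vertex -0.666 2.217 -2.491
vertex -0.404 0.512 -2.383
endloop
endfacet
facet normal -0.534 0.783 -0.318
outer loop
vertex -1.209 1.696 -2.863
vertex -0.666 2.217 -2.491
vertex -0.659 1.727 -3.71
endloop
endfacet
facet normal 0.545 0.031 -0.838
outer loop
vertex -0.116 2.248 -3.337
vertex 0.689 1.064 -2.857
vertex -0.659 1.727 -3.71
endloop
endfacet
facet normal -0.533 0.784 -0.318
outer loop
vertex -0.659 1.727 -3.71
vertex -0.666 2.217 -2.491
vertex -0.116 2.248 -3.337
endloop
endfacet
facet normal 0.648 0.620 0.443
outer loop
vertex -0.116 2.248 -3.337
vertex 0.139 1.033 -2.01
vertex 0.689 1.064 -2.857
endloop
endfacet
facet normal 0.647 0.620 0.443
outer loop
vertex -0.666 2.217 -2.491
vertex 0.139 1.033 -2.01
vertex -0.116 2.248 -3.337
endloop
endfacet
facet normal 0.028 0.205 -0.978
outer loop
vertex 0.94 -0.371 -1.12
vertex 0.055 -0.611 -1.196
vertex 0.411 0.217 -1.012
endloop
endfacet
facet normal 0.748 0.645 0.157
outer loop
vertex 0.94 -0.371 -1.12
vertex 0.411 0.217 -1.012
vertex 0.89 -0.729 0.592
endloop
endfacet
facet normal 0.748 0.645 0.157
outer loop
vertex 0.89 -0.729 0.592
vertex 0.411 0.217 -1.012
vertex 0.361 -0.141 0.7
endloop
endfacet
facet normal -0.028 -0.205 0.978
outer loop
vertex 0.89 -0.729 0.592
vertex 0.361 -0.141 0.7
vertex 0.005 -0.969 0.516
endloop
endfacet
facet normal 0.029 0.205 -0.978
outer loop
vertex 0.411 0.217 -1.012
vertex 0.055 -0.611 -1.196
vertex -0.386 0.182 -1.043
endloop
endfacet
facet normal -0.051 0.978 0.203
outer loop
vertex 0.411 0.217 -1.012
vertex -0.386 0.182 -1.043
vertex 0.361 -0.141 0.7
endloop
endfacet
facet normal -0.051 0.978 0.203
outer loop
vertex 0.361 -0.141 0.7
vertex -0.386 0.182 -1.043
vertex -0.436 -0.176 0.669
endloop
endfacet
facet normal -0.029 -0.205 0.978
outer loop
vertex 0.361 -0.141 0.7
vertex -0.436 -0.176 0.669
vertex 0.005 -0.969 0.516
endloop
endfacet
facet normal 0.029 0.205 -0.978
outer loop
vertex -0.386 0.182 -1.043
vertex 0.055 -0.611 -1.196
vertex -0.851 -0.451 -1.189
endloop
endfacet
facet normal -0.813 0.575 0.096
outer loop
vertex -0.386 0.182 -1.043
vertex -0.851 -0.451 -1.189
vertex -0.436 -0.176 0.669
endloop
endfacet
facet normal -0.813 0.575 0.096
outer loop
vertex -0.436 -0.176 0.669
vertex -0.851 -0.451 -1.189
vertex -0.901 -0.809 0.523
endloop
endfacet
facet normal -0.029 -0.205 0.978
outer loop
vertex -0.436 -0.176 0.669
vertex -0.901 -0.809 0.523
vertex 0.005 -0.969 0.516
endloop
endfacet
facet normal 0.029 0.204 -0.978
outer loop
vertex -0.851 -0.451 -1.189
vertex 0.055 -0.611 -1.196
vertex -0.633 -1.204 -1.34
endloop
endfacet
facet normal -0.962 -0.262 -0.083
outer loop
vertex -0.851 -0.451 -1.189
vertex -0.633 -1.204 -1.34
vertex -0.901 -0.809 0.523
endloop
endfacet
facet normal -0.962 -0.261 -0.083
outer loop
vertex -0.901 -0.809 0.523
vertex -0.633 -1.204 -1.34
vertex -0.684 -1.562 0.372
endloop
endfacet
facet normal -0.029 -0.204 0.978
outer loop
vertex -0.901 -0.809 0.523
vertex -0.684 -1.562 0.372
vertex 0.005 -0.969 0.516
endloop
endfacet
facet normal 0.028 0.205 -0.978
outer loop
vertex -0.633 -1.204 -1.34
vertex 0.055 -0.611 -1.196
vertex 0.103 -1.511 -1.383
endloop
endfacet
facet normal -0.387 -0.900 -0.200
outer loop
vertex -0.633 -1.204 -1.34
vertex 0.103 -1.511 -1.383
vertex -0.684 -1.562 0.372
endloop
endfacet
facet normal -0.387 -0.900 -0.200
outer loop
vertex -0.684 -1.562 0.372
vertex 0.103 -1.511 -1.383
vertex 0.052 -1.869 0.329
endloop
endfacet
facet normal -0.028 -0.205 0.978
outer loop
vertex -0.684 -1.562 0.372
vertex 0.052 -1.869 0.329
vertex 0.005 -0.969 0.516
endloop
endfacet
facet normal 0.028 0.205 -0.978
outer loop
vertex 0.103 -1.511 -1.383
vertex 0.055 -0.611 -1.196
vertex 0.803 -1.14 -1.285
endloop
endfacet
facet normal 0.480 -0.862 -0.166
outer loop
vertex 0.103 -1.511 -1.383
vertex 0.803 -1.14 -1.285
vertex 0.052 -1.869 0.329
endloop
endfacet
facet normal 0.480 -0.861 -0.166
outer loop
vertex 0.052 -1.869 0.329
vertex 0.803 -1.14 -1.285
vertex 0.752 -1.498 0.428
endloop
endfacet
facet normal -0.030 -0.205 0.978
outer loop
vertex 0.052 -1.869 0.329
vertex 0.752 -1.498 0.428
vertex 0.005 -0.969 0.516
endloop
endfacet
facet normal 0.028 0.205 -0.978
outer loop
vertex 0.803 -1.14 -1.285
vertex 0.055 -0.611 -1.196
vertex 0.94 -0.371 -1.12
endloop
endfacet
facet normal 0.985 -0.174 -0.007
outer loop
vertex 0.803 -1.14 -1.285
vertex 0.94 -0.371 -1.12
vertex 0.752 -1.498 0.428
endloop
endfacet
facet normal 0.985 -0.175 -0.008
outer loop
vertex 0.752 -1.498 0.428
vertex 0.94 -0.371 -1.12
vertex 0.89 -0.729 0.592
endloop
endfacet
facet normal -0.029 -0.204 0.979
outer loop
vertex 0.752 -1.498 0.428
vertex 0.89 -0.729 0.592
vertex 0.005 -0.969 0.516
endloop
endfacet

endsolid


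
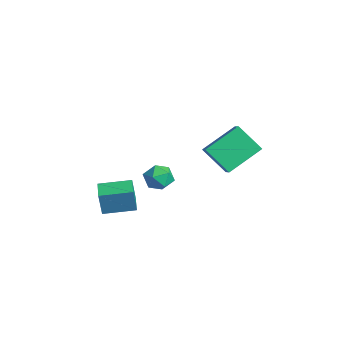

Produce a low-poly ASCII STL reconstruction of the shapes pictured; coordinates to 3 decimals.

solid 
facet normal -0.642 0.329 0.693
outer loop
vertex -0.91 -1.29 -1.566
vertex -0.326 -1.426 -0.961
vertex -0.364 -0.671 -1.354
endloop
endfacet
facet normal -0.759 0.647 0.066
outer loop
vertex -0.91 -1.29 -1.566
vertex -0.364 -0.671 -1.354
vertex -0.553 -0.809 -2.173
endloop
endfacet
facet normal -0.898 0.139 -0.418
outer loop
vertex -0.91 -1.29 -1.566
vertex -0.553 -0.809 -2.173
vertex -0.631 -1.65 -2.286
endloop
endfacet
facet normal -0.866 -0.493 -0.089
outer loop
vertex -0.91 -1.29 -1.566
vertex -0.631 -1.65 -2.286
vertex -0.491 -2.031 -1.538
endloop
endfacet
facet normal -0.707 -0.377 0.598
outer loop
vertex -0.91 -1.29 -1.566
vertex -0.491 -2.031 -1.538
vertex -0.326 -1.426 -0.961
endloop
endfacet
facet normal -0.158 0.979 -0.129
outer loop
vertex -0.553 -0.809 -2.173
vertex -0.364 -0.671 -1.354
vertex 0.251 -0.649 -1.942
endloop
endfacet
facet normal 0.032 0.463 0.886
outer loop
vertex -0.364 -0.671 -1.354
vertex -0.326 -1.426 -0.961
vertex 0.391 -1.03 -1.194
endloop
endfacet
facet normal -0.075 -0.677 0.732
outer loop
vertex -0.326 -1.426 -0.961
vertex -0.491 -2.031 -1.538
vertex 0.313 -1.871 -1.307
endloop
endfacet
facet normal -0.331 -0.864 -0.378
outer loop
vertex -0.491 -2.031 -1.538
vertex -0.631 -1.65 -2.286
vertex 0.124 -2.009 -2.126
endloop
endfacet
facet normal -0.383 0.158 -0.910
outer loop
vertex -0.631 -1.65 -2.286
vertex -0.553 -0.809 -2.173
vertex 0.086 -1.254 -2.519
endloop
endfacet
facet normal 0.866 0.493 0.089
outer loop
vertex 0.67 -1.39 -1.914
vertex 0.251 -0.649 -1.942
vertex 0.391 -1.03 -1.194
endloop
endfacet
facet normal 0.898 -0.139 0.418
outer loop
vertex 0.67 -1.39 -1.914
vertex 0.391 -1.03 -1.194
vertex 0.313 -1.871 -1.307
endloop
endfacet
facet normal 0.759 -0.647 -0.066
outer loop
vertex 0.67 -1.39 -1.914
vertex 0.313 -1.871 -1.307
vertex 0.124 -2.009 -2.126
endloop
endfacet
facet normal 0.642 -0.329 -0.693
outer loop
vertex 0.67 -1.39 -1.914
vertex 0.124 -2.009 -2.126
vertex 0.086 -1.254 -2.519
endloop
endfacet
facet normal 0.707 0.377 -0.598
outer loop
vertex 0.67 -1.39 -1.914
vertex 0.086 -1.254 -2.519
vertex 0.251 -0.649 -1.942
endloop
endfacet
facet normal 0.331 0.864 0.378
outer loop
vertex 0.391 -1.03 -1.194
vertex 0.251 -0.649 -1.942
vertex -0.364 -0.671 -1.354
endloop
endfacet
facet normal 0.383 -0.158 0.910
outer loop
vertex 0.313 -1.871 -1.307
vertex 0.391 -1.03 -1.194
vertex -0.326 -1.426 -0.961
endloop
endfacet
facet normal 0.158 -0.979 0.129
outer loop
vertex 0.124 -2.009 -2.126
vertex 0.313 -1.871 -1.307
vertex -0.491 -2.031 -1.538
endloop
endfacet
facet normal -0.032 -0.463 -0.886
outer loop
vertex 0.086 -1.254 -2.519
vertex 0.124 -2.009 -2.126
vertex -0.631 -1.65 -2.286
endloop
endfacet
facet normal 0.075 0.677 -0.732
outer loop
vertex 0.251 -0.649 -1.942
vertex 0.086 -1.254 -2.519
vertex -0.553 -0.809 -2.173
endloop
endfacet
facet normal -0.570 -0.435 0.697
outer loop
vertex 1.526 0.372 0.759
vertex 1.336 2.255 1.779
vertex 0.831 0.55 0.302
endloop
endfacet
facet normal 0.088 -0.876 -0.475
outer loop
vertex 1.844 1.325 -0.939
vertex 1.526 0.372 0.759
vertex 0.831 0.55 0.302
endloop
endfacet
facet normal -0.569 -0.436 0.697
outer loop
vertex 0.831 0.55 0.302
vertex 1.336 2.255 1.779
vertex 0.641 2.433 1.323
endloop
endfacet
facet normal -0.817 0.209 -0.537
outer loop
vertex 0.641 2.433 1.323
vertex 1.844 1.325 -0.939
vertex 0.831 0.55 0.302
endloop
endfacet
facet normal 0.817 -0.208 0.537
outer loop
vertex 1.526 0.372 0.759
vertex 2.349 3.03 0.538
vertex 1.336 2.255 1.779
endloop
endfacet
facet normal 0.087 -0.876 -0.475
outer loop
vertex 2.539 1.147 -0.483
vertex 1.526 0.372 0.759
vertex 1.844 1.325 -0.939
endloop
endfacet
facet normal 0.818 -0.209 0.537
outer loop
vertex 2.539 1.147 -0.483
vertex 2.349 3.03 0.538
vertex 1.526 0.372 0.759
endloop
endfacet
facet normal -0.088 0.875 0.475
outer loop
vertex 1.336 2.255 1.779
vertex 2.349 3.03 0.538
vertex 0.641 2.433 1.323
endloop
endfacet
facet normal -0.818 0.208 -0.537
outer loop
vertex 1.654 3.208 0.081
vertex 1.844 1.325 -0.939
vertex 0.641 2.433 1.323
endloop
endfacet
facet normal -0.088 0.876 0.475
outer loop
vertex 0.641 2.433 1.323
vertex 2.349 3.03 0.538
vertex 1.654 3.208 0.081
endloop
endfacet
facet normal 0.569 0.435 -0.698
outer loop
vertex 1.654 3.208 0.081
vertex 2.539 1.147 -0.483
vertex 1.844 1.325 -0.939
endloop
endfacet
facet normal 0.570 0.435 -0.697
outer loop
vertex 2.349 3.03 0.538
vertex 2.539 1.147 -0.483
vertex 1.654 3.208 0.081
endloop
endfacet
facet normal -0.925 0.371 0.077
outer loop
vertex -0.377 -4.487 -1.418
vertex 0.258 -2.944 -1.218
vertex -0.413 -4.293 -2.794
endloop
endfacet
facet normal -0.378 -0.918 -0.120
outer loop
vertex 0.642 -4.716 -2.882
vertex -0.377 -4.487 -1.418
vertex -0.413 -4.293 -2.794
endloop
endfacet
facet normal -0.926 0.370 0.077
outer loop
vertex -0.413 -4.293 -2.794
vertex 0.258 -2.944 -1.218
vertex 0.221 -2.75 -2.594
endloop
endfacet
facet normal -0.027 0.139 -0.990
outer loop
vertex 0.221 -2.75 -2.594
vertex 0.642 -4.716 -2.882
vertex -0.413 -4.293 -2.794
endloop
endfacet
facet normal 0.027 -0.139 0.990
outer loop
vertex -0.377 -4.487 -1.418
vertex 1.313 -3.367 -1.306
vertex 0.258 -2.944 -1.218
endloop
endfacet
facet normal -0.378 -0.918 -0.119
outer loop
vertex 0.679 -4.91 -1.506
vertex -0.377 -4.487 -1.418
vertex 0.642 -4.716 -2.882
endloop
endfacet
facet normal 0.027 -0.139 0.990
outer loop
vertex 0.679 -4.91 -1.506
vertex 1.313 -3.367 -1.306
vertex -0.377 -4.487 -1.418
endloop
endfacet
facet normal 0.378 0.918 0.119
outer loop
vertex 0.258 -2.944 -1.218
vertex 1.313 -3.367 -1.306
vertex 0.221 -2.75 -2.594
endloop
endfacet
facet normal -0.027 0.139 -0.990
outer loop
vertex 1.277 -3.173 -2.682
vertex 0.642 -4.716 -2.882
vertex 0.221 -2.75 -2.594
endloop
endfacet
facet normal 0.378 0.918 0.120
outer loop
vertex 0.221 -2.75 -2.594
vertex 1.313 -3.367 -1.306
vertex 1.277 -3.173 -2.682
endloop
endfacet
facet normal 0.925 -0.371 -0.077
outer loop
vertex 1.277 -3.173 -2.682
vertex 0.679 -4.91 -1.506
vertex 0.642 -4.716 -2.882
endloop
endfacet
facet normal 0.926 -0.370 -0.076
outer loop
vertex 1.313 -3.367 -1.306
vertex 0.679 -4.91 -1.506
vertex 1.277 -3.173 -2.682
endloop
endfacet

endsolid


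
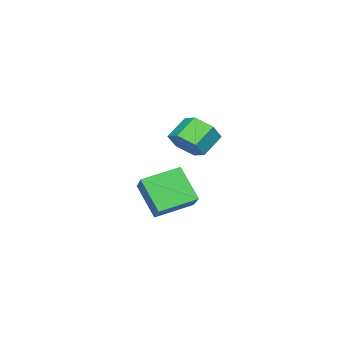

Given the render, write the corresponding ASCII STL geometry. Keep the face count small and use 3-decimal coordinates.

solid 
facet normal 0.739 -0.248 -0.627
outer loop
vertex 0.468 -1.153 1.865
vertex 0.007 -1.076 1.291
vertex 0.402 -0.497 1.528
endloop
endfacet
facet normal 0.667 0.392 0.633
outer loop
vertex 0.468 -1.153 1.865
vertex 0.402 -0.497 1.528
vertex -0.286 -0.9 2.503
endloop
endfacet
facet normal 0.667 0.392 0.633
outer loop
vertex -0.286 -0.9 2.503
vertex 0.402 -0.497 1.528
vertex -0.352 -0.244 2.166
endloop
endfacet
facet normal -0.739 0.247 0.626
outer loop
vertex -0.286 -0.9 2.503
vertex -0.352 -0.244 2.166
vertex -0.747 -0.824 1.929
endloop
endfacet
facet normal 0.739 -0.248 -0.626
outer loop
vertex 0.402 -0.497 1.528
vertex 0.007 -1.076 1.291
vertex -0.059 -0.421 0.954
endloop
endfacet
facet normal 0.257 0.963 -0.079
outer loop
vertex 0.402 -0.497 1.528
vertex -0.059 -0.421 0.954
vertex -0.352 -0.244 2.166
endloop
endfacet
facet normal 0.257 0.963 -0.079
outer loop
vertex -0.352 -0.244 2.166
vertex -0.059 -0.421 0.954
vertex -0.813 -0.168 1.592
endloop
endfacet
facet normal -0.739 0.247 0.626
outer loop
vertex -0.352 -0.244 2.166
vertex -0.813 -0.168 1.592
vertex -0.747 -0.824 1.929
endloop
endfacet
facet normal 0.739 -0.248 -0.626
outer loop
vertex -0.059 -0.421 0.954
vertex 0.007 -1.076 1.291
vertex -0.454 -1.0 0.717
endloop
endfacet
facet normal -0.410 0.571 -0.711
outer loop
vertex -0.059 -0.421 0.954
vertex -0.454 -1.0 0.717
vertex -0.813 -0.168 1.592
endloop
endfacet
facet normal -0.410 0.571 -0.711
outer loop
vertex -0.813 -0.168 1.592
vertex -0.454 -1.0 0.717
vertex -1.208 -0.747 1.355
endloop
endfacet
facet normal -0.739 0.248 0.627
outer loop
vertex -0.813 -0.168 1.592
vertex -1.208 -0.747 1.355
vertex -0.747 -0.824 1.929
endloop
endfacet
facet normal 0.739 -0.247 -0.626
outer loop
vertex -0.454 -1.0 0.717
vertex 0.007 -1.076 1.291
vertex -0.388 -1.656 1.054
endloop
endfacet
facet normal -0.667 -0.392 -0.633
outer loop
vertex -0.454 -1.0 0.717
vertex -0.388 -1.656 1.054
vertex -1.208 -0.747 1.355
endloop
endfacet
facet normal -0.667 -0.392 -0.633
outer loop
vertex -1.208 -0.747 1.355
vertex -0.388 -1.656 1.054
vertex -1.142 -1.403 1.692
endloop
endfacet
facet normal -0.739 0.248 0.627
outer loop
vertex -1.208 -0.747 1.355
vertex -1.142 -1.403 1.692
vertex -0.747 -0.824 1.929
endloop
endfacet
facet normal 0.739 -0.247 -0.626
outer loop
vertex -0.388 -1.656 1.054
vertex 0.007 -1.076 1.291
vertex 0.073 -1.732 1.628
endloop
endfacet
facet normal -0.257 -0.963 0.079
outer loop
vertex -0.388 -1.656 1.054
vertex 0.073 -1.732 1.628
vertex -1.142 -1.403 1.692
endloop
endfacet
facet normal -0.257 -0.963 0.079
outer loop
vertex -1.142 -1.403 1.692
vertex 0.073 -1.732 1.628
vertex -0.681 -1.479 2.266
endloop
endfacet
facet normal -0.739 0.248 0.626
outer loop
vertex -1.142 -1.403 1.692
vertex -0.681 -1.479 2.266
vertex -0.747 -0.824 1.929
endloop
endfacet
facet normal 0.739 -0.248 -0.627
outer loop
vertex 0.073 -1.732 1.628
vertex 0.007 -1.076 1.291
vertex 0.468 -1.153 1.865
endloop
endfacet
facet normal 0.410 -0.571 0.711
outer loop
vertex 0.073 -1.732 1.628
vertex 0.468 -1.153 1.865
vertex -0.681 -1.479 2.266
endloop
endfacet
facet normal 0.410 -0.571 0.711
outer loop
vertex -0.681 -1.479 2.266
vertex 0.468 -1.153 1.865
vertex -0.286 -0.9 2.503
endloop
endfacet
facet normal -0.739 0.248 0.626
outer loop
vertex -0.681 -1.479 2.266
vertex -0.286 -0.9 2.503
vertex -0.747 -0.824 1.929
endloop
endfacet
facet normal -0.679 0.672 0.296
outer loop
vertex -3.58 -3.361 -1.53
vertex -2.419 -2.553 -0.7
vertex -3.273 -2.486 -2.81
endloop
endfacet
facet normal -0.708 -0.492 -0.506
outer loop
vertex -2.241 -3.507 -3.26
vertex -3.58 -3.361 -1.53
vertex -3.273 -2.486 -2.81
endloop
endfacet
facet normal -0.679 0.672 0.296
outer loop
vertex -3.273 -2.486 -2.81
vertex -2.419 -2.553 -0.7
vertex -2.112 -1.679 -1.979
endloop
endfacet
facet normal 0.195 0.554 -0.810
outer loop
vertex -2.112 -1.679 -1.979
vertex -2.241 -3.507 -3.26
vertex -3.273 -2.486 -2.81
endloop
endfacet
facet normal -0.194 -0.553 0.810
outer loop
vertex -3.58 -3.361 -1.53
vertex -1.387 -3.574 -1.15
vertex -2.419 -2.553 -0.7
endloop
endfacet
facet normal -0.708 -0.492 -0.506
outer loop
vertex -2.548 -4.381 -1.981
vertex -3.58 -3.361 -1.53
vertex -2.241 -3.507 -3.26
endloop
endfacet
facet normal -0.194 -0.554 0.809
outer loop
vertex -2.548 -4.381 -1.981
vertex -1.387 -3.574 -1.15
vertex -3.58 -3.361 -1.53
endloop
endfacet
facet normal 0.708 0.492 0.506
outer loop
vertex -2.419 -2.553 -0.7
vertex -1.387 -3.574 -1.15
vertex -2.112 -1.679 -1.979
endloop
endfacet
facet normal 0.193 0.554 -0.810
outer loop
vertex -1.08 -2.699 -2.43
vertex -2.241 -3.507 -3.26
vertex -2.112 -1.679 -1.979
endloop
endfacet
facet normal 0.708 0.492 0.506
outer loop
vertex -2.112 -1.679 -1.979
vertex -1.387 -3.574 -1.15
vertex -1.08 -2.699 -2.43
endloop
endfacet
facet normal 0.679 -0.672 -0.296
outer loop
vertex -1.08 -2.699 -2.43
vertex -2.548 -4.381 -1.981
vertex -2.241 -3.507 -3.26
endloop
endfacet
facet normal 0.679 -0.672 -0.296
outer loop
vertex -1.387 -3.574 -1.15
vertex -2.548 -4.381 -1.981
vertex -1.08 -2.699 -2.43
endloop
endfacet

endsolid


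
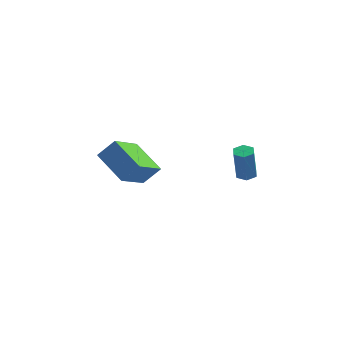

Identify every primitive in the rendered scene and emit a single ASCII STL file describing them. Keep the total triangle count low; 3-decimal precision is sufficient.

solid 
facet normal -0.862 0.243 0.444
outer loop
vertex -4.119 -3.879 -2.796
vertex -3.508 -3.311 -1.92
vertex -4.189 -2.045 -3.936
endloop
endfacet
facet normal -0.505 -0.469 -0.724
outer loop
vertex -2.472 -2.529 -4.82
vertex -4.119 -3.879 -2.796
vertex -4.189 -2.045 -3.936
endloop
endfacet
facet normal -0.862 0.244 0.444
outer loop
vertex -4.189 -2.045 -3.936
vertex -3.508 -3.311 -1.92
vertex -3.577 -1.477 -3.06
endloop
endfacet
facet normal -0.032 0.849 -0.528
outer loop
vertex -3.577 -1.477 -3.06
vertex -2.472 -2.529 -4.82
vertex -4.189 -2.045 -3.936
endloop
endfacet
facet normal 0.032 -0.849 0.528
outer loop
vertex -4.119 -3.879 -2.796
vertex -1.791 -3.795 -2.804
vertex -3.508 -3.311 -1.92
endloop
endfacet
facet normal -0.505 -0.469 -0.724
outer loop
vertex -2.403 -4.363 -3.68
vertex -4.119 -3.879 -2.796
vertex -2.472 -2.529 -4.82
endloop
endfacet
facet normal 0.032 -0.849 0.528
outer loop
vertex -2.403 -4.363 -3.68
vertex -1.791 -3.795 -2.804
vertex -4.119 -3.879 -2.796
endloop
endfacet
facet normal 0.505 0.469 0.724
outer loop
vertex -3.508 -3.311 -1.92
vertex -1.791 -3.795 -2.804
vertex -3.577 -1.477 -3.06
endloop
endfacet
facet normal -0.032 0.849 -0.528
outer loop
vertex -1.861 -1.961 -3.944
vertex -2.472 -2.529 -4.82
vertex -3.577 -1.477 -3.06
endloop
endfacet
facet normal 0.505 0.469 0.724
outer loop
vertex -3.577 -1.477 -3.06
vertex -1.791 -3.795 -2.804
vertex -1.861 -1.961 -3.944
endloop
endfacet
facet normal 0.862 -0.243 -0.444
outer loop
vertex -1.861 -1.961 -3.944
vertex -2.403 -4.363 -3.68
vertex -2.472 -2.529 -4.82
endloop
endfacet
facet normal 0.862 -0.243 -0.444
outer loop
vertex -1.791 -3.795 -2.804
vertex -2.403 -4.363 -3.68
vertex -1.861 -1.961 -3.944
endloop
endfacet
facet normal -0.014 0.186 -0.982
outer loop
vertex 3.437 -2.112 -2.522
vertex 2.918 -2.141 -2.52
vertex 3.153 -1.684 -2.437
endloop
endfacet
facet normal 0.838 0.538 0.090
outer loop
vertex 3.437 -2.112 -2.522
vertex 3.153 -1.684 -2.437
vertex 3.461 -2.43 -0.842
endloop
endfacet
facet normal 0.837 0.539 0.090
outer loop
vertex 3.461 -2.43 -0.842
vertex 3.153 -1.684 -2.437
vertex 3.177 -2.003 -0.757
endloop
endfacet
facet normal 0.014 -0.186 0.982
outer loop
vertex 3.461 -2.43 -0.842
vertex 3.177 -2.003 -0.757
vertex 2.942 -2.459 -0.84
endloop
endfacet
facet normal -0.014 0.186 -0.982
outer loop
vertex 3.153 -1.684 -2.437
vertex 2.918 -2.141 -2.52
vertex 2.634 -1.713 -2.435
endloop
endfacet
facet normal -0.054 0.981 0.187
outer loop
vertex 3.153 -1.684 -2.437
vertex 2.634 -1.713 -2.435
vertex 3.177 -2.003 -0.757
endloop
endfacet
facet normal -0.054 0.981 0.187
outer loop
vertex 3.177 -2.003 -0.757
vertex 2.634 -1.713 -2.435
vertex 2.658 -2.032 -0.755
endloop
endfacet
facet normal 0.014 -0.186 0.982
outer loop
vertex 3.177 -2.003 -0.757
vertex 2.658 -2.032 -0.755
vertex 2.942 -2.459 -0.84
endloop
endfacet
facet normal -0.014 0.186 -0.982
outer loop
vertex 2.634 -1.713 -2.435
vertex 2.918 -2.141 -2.52
vertex 2.399 -2.17 -2.518
endloop
endfacet
facet normal -0.892 0.441 0.097
outer loop
vertex 2.634 -1.713 -2.435
vertex 2.399 -2.17 -2.518
vertex 2.658 -2.032 -0.755
endloop
endfacet
facet normal -0.892 0.442 0.096
outer loop
vertex 2.658 -2.032 -0.755
vertex 2.399 -2.17 -2.518
vertex 2.423 -2.488 -0.838
endloop
endfacet
facet normal 0.014 -0.186 0.982
outer loop
vertex 2.658 -2.032 -0.755
vertex 2.423 -2.488 -0.838
vertex 2.942 -2.459 -0.84
endloop
endfacet
facet normal -0.014 0.186 -0.982
outer loop
vertex 2.399 -2.17 -2.518
vertex 2.918 -2.141 -2.52
vertex 2.683 -2.597 -2.603
endloop
endfacet
facet normal -0.837 -0.539 -0.090
outer loop
vertex 2.399 -2.17 -2.518
vertex 2.683 -2.597 -2.603
vertex 2.423 -2.488 -0.838
endloop
endfacet
facet normal -0.838 -0.538 -0.090
outer loop
vertex 2.423 -2.488 -0.838
vertex 2.683 -2.597 -2.603
vertex 2.707 -2.916 -0.923
endloop
endfacet
facet normal 0.014 -0.186 0.982
outer loop
vertex 2.423 -2.488 -0.838
vertex 2.707 -2.916 -0.923
vertex 2.942 -2.459 -0.84
endloop
endfacet
facet normal -0.014 0.186 -0.982
outer loop
vertex 2.683 -2.597 -2.603
vertex 2.918 -2.141 -2.52
vertex 3.202 -2.568 -2.605
endloop
endfacet
facet normal 0.054 -0.981 -0.187
outer loop
vertex 2.683 -2.597 -2.603
vertex 3.202 -2.568 -2.605
vertex 2.707 -2.916 -0.923
endloop
endfacet
facet normal 0.054 -0.981 -0.187
outer loop
vertex 2.707 -2.916 -0.923
vertex 3.202 -2.568 -2.605
vertex 3.226 -2.887 -0.925
endloop
endfacet
facet normal 0.014 -0.186 0.982
outer loop
vertex 2.707 -2.916 -0.923
vertex 3.226 -2.887 -0.925
vertex 2.942 -2.459 -0.84
endloop
endfacet
facet normal -0.014 0.186 -0.982
outer loop
vertex 3.202 -2.568 -2.605
vertex 2.918 -2.141 -2.52
vertex 3.437 -2.112 -2.522
endloop
endfacet
facet normal 0.892 -0.442 -0.097
outer loop
vertex 3.202 -2.568 -2.605
vertex 3.437 -2.112 -2.522
vertex 3.226 -2.887 -0.925
endloop
endfacet
facet normal 0.892 -0.441 -0.096
outer loop
vertex 3.226 -2.887 -0.925
vertex 3.437 -2.112 -2.522
vertex 3.461 -2.43 -0.842
endloop
endfacet
facet normal 0.014 -0.186 0.982
outer loop
vertex 3.226 -2.887 -0.925
vertex 3.461 -2.43 -0.842
vertex 2.942 -2.459 -0.84
endloop
endfacet

endsolid


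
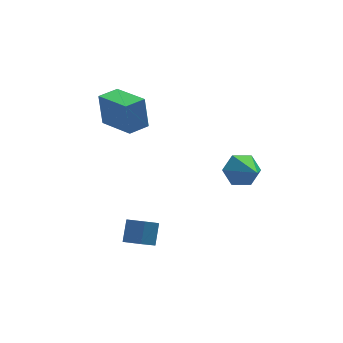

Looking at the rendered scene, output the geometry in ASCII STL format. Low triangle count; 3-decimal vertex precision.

solid 
facet normal -0.364 -0.570 -0.737
outer loop
vertex -2.215 -2.561 -1.148
vertex -2.753 -1.866 -1.42
vertex -1.483 -2.235 -1.762
endloop
endfacet
facet normal 0.585 -0.755 0.296
outer loop
vertex -1.087 -1.614 -0.96
vertex -2.215 -2.561 -1.148
vertex -1.483 -2.235 -1.762
endloop
endfacet
facet normal -0.364 -0.571 -0.736
outer loop
vertex -1.483 -2.235 -1.762
vertex -2.753 -1.866 -1.42
vertex -2.021 -1.54 -2.035
endloop
endfacet
facet normal 0.725 0.323 -0.608
outer loop
vertex -2.021 -1.54 -2.035
vertex -1.087 -1.614 -0.96
vertex -1.483 -2.235 -1.762
endloop
endfacet
facet normal -0.725 -0.323 0.608
outer loop
vertex -2.215 -2.561 -1.148
vertex -2.357 -1.245 -0.618
vertex -2.753 -1.866 -1.42
endloop
endfacet
facet normal 0.585 -0.755 0.296
outer loop
vertex -1.819 -1.94 -0.345
vertex -2.215 -2.561 -1.148
vertex -1.087 -1.614 -0.96
endloop
endfacet
facet normal -0.726 -0.323 0.608
outer loop
vertex -1.819 -1.94 -0.345
vertex -2.357 -1.245 -0.618
vertex -2.215 -2.561 -1.148
endloop
endfacet
facet normal -0.585 0.755 -0.296
outer loop
vertex -2.753 -1.866 -1.42
vertex -2.357 -1.245 -0.618
vertex -2.021 -1.54 -2.035
endloop
endfacet
facet normal 0.725 0.323 -0.608
outer loop
vertex -1.625 -0.919 -1.232
vertex -1.087 -1.614 -0.96
vertex -2.021 -1.54 -2.035
endloop
endfacet
facet normal -0.585 0.755 -0.296
outer loop
vertex -2.021 -1.54 -2.035
vertex -2.357 -1.245 -0.618
vertex -1.625 -0.919 -1.232
endloop
endfacet
facet normal 0.365 0.570 0.736
outer loop
vertex -1.625 -0.919 -1.232
vertex -1.819 -1.94 -0.345
vertex -1.087 -1.614 -0.96
endloop
endfacet
facet normal 0.364 0.571 0.736
outer loop
vertex -2.357 -1.245 -0.618
vertex -1.819 -1.94 -0.345
vertex -1.625 -0.919 -1.232
endloop
endfacet
facet normal -0.939 -0.342 0.039
outer loop
vertex -1.45 1.223 4.417
vertex -2.067 2.876 4.061
vertex -1.402 0.919 2.918
endloop
endfacet
facet normal 0.342 -0.919 0.197
outer loop
vertex -0.453 1.264 2.879
vertex -1.45 1.223 4.417
vertex -1.402 0.919 2.918
endloop
endfacet
facet normal -0.939 -0.342 0.039
outer loop
vertex -1.402 0.919 2.918
vertex -2.067 2.876 4.061
vertex -2.018 2.572 2.563
endloop
endfacet
facet normal 0.032 -0.198 -0.980
outer loop
vertex -2.018 2.572 2.563
vertex -0.453 1.264 2.879
vertex -1.402 0.919 2.918
endloop
endfacet
facet normal -0.032 0.199 0.979
outer loop
vertex -1.45 1.223 4.417
vertex -1.118 3.221 4.022
vertex -2.067 2.876 4.061
endloop
endfacet
facet normal 0.343 -0.918 0.198
outer loop
vertex -0.502 1.568 4.377
vertex -1.45 1.223 4.417
vertex -0.453 1.264 2.879
endloop
endfacet
facet normal -0.031 0.199 0.980
outer loop
vertex -0.502 1.568 4.377
vertex -1.118 3.221 4.022
vertex -1.45 1.223 4.417
endloop
endfacet
facet normal -0.342 0.919 -0.198
outer loop
vertex -2.067 2.876 4.061
vertex -1.118 3.221 4.022
vertex -2.018 2.572 2.563
endloop
endfacet
facet normal 0.031 -0.199 -0.979
outer loop
vertex -1.07 2.917 2.523
vertex -0.453 1.264 2.879
vertex -2.018 2.572 2.563
endloop
endfacet
facet normal -0.343 0.919 -0.197
outer loop
vertex -2.018 2.572 2.563
vertex -1.118 3.221 4.022
vertex -1.07 2.917 2.523
endloop
endfacet
facet normal 0.939 0.342 -0.039
outer loop
vertex -1.07 2.917 2.523
vertex -0.502 1.568 4.377
vertex -0.453 1.264 2.879
endloop
endfacet
facet normal 0.939 0.342 -0.039
outer loop
vertex -1.118 3.221 4.022
vertex -0.502 1.568 4.377
vertex -1.07 2.917 2.523
endloop
endfacet
facet normal 0.004 0.833 -0.553
outer loop
vertex 3.132 -2.189 1.632
vertex 2.324 -2.08 1.79
vertex 2.894 -1.748 2.294
endloop
endfacet
facet normal 0.896 -0.147 0.420
outer loop
vertex 3.132 -2.189 1.632
vertex 2.894 -1.748 2.294
vertex 2.316 -3.68 2.85
endloop
endfacet
facet normal 0.003 0.833 -0.553
outer loop
vertex 2.894 -1.748 2.294
vertex 2.324 -2.08 1.79
vertex 2.086 -1.64 2.452
endloop
endfacet
facet normal 0.215 0.210 0.954
outer loop
vertex 2.894 -1.748 2.294
vertex 2.086 -1.64 2.452
vertex 2.316 -3.68 2.85
endloop
endfacet
facet normal 0.005 0.834 -0.552
outer loop
vertex 2.086 -1.64 2.452
vertex 2.324 -2.08 1.79
vertex 1.517 -1.971 1.947
endloop
endfacet
facet normal -0.683 0.065 0.727
outer loop
vertex 2.086 -1.64 2.452
vertex 1.517 -1.971 1.947
vertex 2.316 -3.68 2.85
endloop
endfacet
facet normal 0.005 0.834 -0.552
outer loop
vertex 1.517 -1.971 1.947
vertex 2.324 -2.08 1.79
vertex 1.755 -2.411 1.285
endloop
endfacet
facet normal -0.899 -0.437 -0.032
outer loop
vertex 1.517 -1.971 1.947
vertex 1.755 -2.411 1.285
vertex 2.316 -3.68 2.85
endloop
endfacet
facet normal 0.005 0.834 -0.552
outer loop
vertex 1.755 -2.411 1.285
vertex 2.324 -2.08 1.79
vertex 2.562 -2.52 1.127
endloop
endfacet
facet normal -0.218 -0.795 -0.566
outer loop
vertex 1.755 -2.411 1.285
vertex 2.562 -2.52 1.127
vertex 2.316 -3.68 2.85
endloop
endfacet
facet normal 0.005 0.834 -0.552
outer loop
vertex 2.562 -2.52 1.127
vertex 2.324 -2.08 1.79
vertex 3.132 -2.189 1.632
endloop
endfacet
facet normal 0.679 -0.650 -0.341
outer loop
vertex 2.562 -2.52 1.127
vertex 3.132 -2.189 1.632
vertex 2.316 -3.68 2.85
endloop
endfacet

endsolid
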